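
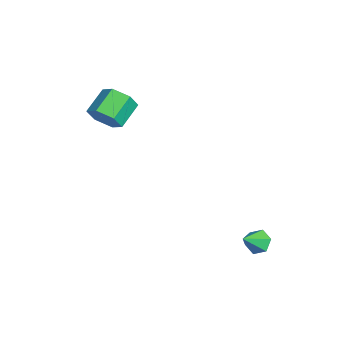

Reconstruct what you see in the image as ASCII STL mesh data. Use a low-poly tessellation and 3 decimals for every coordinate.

solid 
facet normal 0.635 -0.568 -0.524
outer loop
vertex -2.337 -4.281 4.139
vertex -2.601 -3.935 3.444
vertex -1.97 -3.606 3.852
endloop
endfacet
facet normal 0.630 -0.012 0.776
outer loop
vertex -2.337 -4.281 4.139
vertex -1.97 -3.606 3.852
vertex -3.175 -3.532 4.831
endloop
endfacet
facet normal 0.630 -0.012 0.776
outer loop
vertex -3.175 -3.532 4.831
vertex -1.97 -3.606 3.852
vertex -2.808 -2.857 4.544
endloop
endfacet
facet normal -0.634 0.568 0.525
outer loop
vertex -3.175 -3.532 4.831
vertex -2.808 -2.857 4.544
vertex -3.439 -3.185 4.136
endloop
endfacet
facet normal 0.635 -0.567 -0.524
outer loop
vertex -1.97 -3.606 3.852
vertex -2.601 -3.935 3.444
vertex -2.234 -3.26 3.158
endloop
endfacet
facet normal 0.702 0.707 0.085
outer loop
vertex -1.97 -3.606 3.852
vertex -2.234 -3.26 3.158
vertex -2.808 -2.857 4.544
endloop
endfacet
facet normal 0.703 0.706 0.086
outer loop
vertex -2.808 -2.857 4.544
vertex -2.234 -3.26 3.158
vertex -3.072 -2.51 3.849
endloop
endfacet
facet normal -0.634 0.568 0.525
outer loop
vertex -2.808 -2.857 4.544
vertex -3.072 -2.51 3.849
vertex -3.439 -3.185 4.136
endloop
endfacet
facet normal 0.635 -0.567 -0.524
outer loop
vertex -2.234 -3.26 3.158
vertex -2.601 -3.935 3.444
vertex -2.865 -3.588 2.749
endloop
endfacet
facet normal 0.074 0.719 -0.691
outer loop
vertex -2.234 -3.26 3.158
vertex -2.865 -3.588 2.749
vertex -3.072 -2.51 3.849
endloop
endfacet
facet normal 0.072 0.719 -0.691
outer loop
vertex -3.072 -2.51 3.849
vertex -2.865 -3.588 2.749
vertex -3.703 -2.839 3.441
endloop
endfacet
facet normal -0.635 0.568 0.524
outer loop
vertex -3.072 -2.51 3.849
vertex -3.703 -2.839 3.441
vertex -3.439 -3.185 4.136
endloop
endfacet
facet normal 0.634 -0.568 -0.525
outer loop
vertex -2.865 -3.588 2.749
vertex -2.601 -3.935 3.444
vertex -3.232 -4.263 3.036
endloop
endfacet
facet normal -0.630 0.012 -0.776
outer loop
vertex -2.865 -3.588 2.749
vertex -3.232 -4.263 3.036
vertex -3.703 -2.839 3.441
endloop
endfacet
facet normal -0.630 0.012 -0.776
outer loop
vertex -3.703 -2.839 3.441
vertex -3.232 -4.263 3.036
vertex -4.07 -3.514 3.728
endloop
endfacet
facet normal -0.635 0.568 0.524
outer loop
vertex -3.703 -2.839 3.441
vertex -4.07 -3.514 3.728
vertex -3.439 -3.185 4.136
endloop
endfacet
facet normal 0.634 -0.568 -0.525
outer loop
vertex -3.232 -4.263 3.036
vertex -2.601 -3.935 3.444
vertex -2.968 -4.61 3.731
endloop
endfacet
facet normal -0.702 -0.707 -0.086
outer loop
vertex -3.232 -4.263 3.036
vertex -2.968 -4.61 3.731
vertex -4.07 -3.514 3.728
endloop
endfacet
facet normal -0.703 -0.707 -0.085
outer loop
vertex -4.07 -3.514 3.728
vertex -2.968 -4.61 3.731
vertex -3.806 -3.86 4.422
endloop
endfacet
facet normal -0.635 0.567 0.524
outer loop
vertex -4.07 -3.514 3.728
vertex -3.806 -3.86 4.422
vertex -3.439 -3.185 4.136
endloop
endfacet
facet normal 0.635 -0.568 -0.524
outer loop
vertex -2.968 -4.61 3.731
vertex -2.601 -3.935 3.444
vertex -2.337 -4.281 4.139
endloop
endfacet
facet normal -0.073 -0.718 0.692
outer loop
vertex -2.968 -4.61 3.731
vertex -2.337 -4.281 4.139
vertex -3.806 -3.86 4.422
endloop
endfacet
facet normal -0.073 -0.720 0.690
outer loop
vertex -3.806 -3.86 4.422
vertex -2.337 -4.281 4.139
vertex -3.175 -3.532 4.831
endloop
endfacet
facet normal -0.635 0.567 0.524
outer loop
vertex -3.806 -3.86 4.422
vertex -3.175 -3.532 4.831
vertex -3.439 -3.185 4.136
endloop
endfacet
facet normal -0.474 0.642 -0.603
outer loop
vertex 2.103 1.348 -1.802
vertex 1.81 1.583 -1.322
vertex 2.346 1.816 -1.495
endloop
endfacet
facet normal 0.913 -0.280 -0.296
outer loop
vertex 2.103 1.348 -1.802
vertex 2.346 1.816 -1.495
vertex 2.33 0.877 -0.658
endloop
endfacet
facet normal -0.474 0.642 -0.602
outer loop
vertex 2.346 1.816 -1.495
vertex 1.81 1.583 -1.322
vertex 2.053 2.051 -1.014
endloop
endfacet
facet normal 0.871 0.319 0.374
outer loop
vertex 2.346 1.816 -1.495
vertex 2.053 2.051 -1.014
vertex 2.33 0.877 -0.658
endloop
endfacet
facet normal -0.473 0.642 -0.603
outer loop
vertex 2.053 2.051 -1.014
vertex 1.81 1.583 -1.322
vertex 1.516 1.818 -0.841
endloop
endfacet
facet normal 0.161 0.321 0.933
outer loop
vertex 2.053 2.051 -1.014
vertex 1.516 1.818 -0.841
vertex 2.33 0.877 -0.658
endloop
endfacet
facet normal -0.474 0.642 -0.603
outer loop
vertex 1.516 1.818 -0.841
vertex 1.81 1.583 -1.322
vertex 1.273 1.35 -1.148
endloop
endfacet
facet normal -0.503 -0.276 0.819
outer loop
vertex 1.516 1.818 -0.841
vertex 1.273 1.35 -1.148
vertex 2.33 0.877 -0.658
endloop
endfacet
facet normal -0.474 0.642 -0.602
outer loop
vertex 1.273 1.35 -1.148
vertex 1.81 1.583 -1.322
vertex 1.567 1.116 -1.629
endloop
endfacet
facet normal -0.459 -0.876 0.145
outer loop
vertex 1.273 1.35 -1.148
vertex 1.567 1.116 -1.629
vertex 2.33 0.877 -0.658
endloop
endfacet
facet normal -0.473 0.642 -0.603
outer loop
vertex 1.567 1.116 -1.629
vertex 1.81 1.583 -1.322
vertex 2.103 1.348 -1.802
endloop
endfacet
facet normal 0.247 -0.878 -0.410
outer loop
vertex 1.567 1.116 -1.629
vertex 2.103 1.348 -1.802
vertex 2.33 0.877 -0.658
endloop
endfacet

endsolid


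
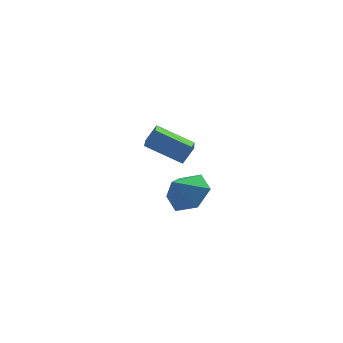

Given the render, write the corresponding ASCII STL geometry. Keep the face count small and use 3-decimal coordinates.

solid 
facet normal 0.598 0.259 -0.759
outer loop
vertex 4.993 2.353 -3.357
vertex 4.189 2.875 -3.812
vertex 4.832 3.377 -3.134
endloop
endfacet
facet normal 0.288 -0.160 0.944
outer loop
vertex 4.993 2.353 -3.357
vertex 4.832 3.377 -3.134
vertex 3.431 2.545 -2.848
endloop
endfacet
facet normal 0.598 0.259 -0.759
outer loop
vertex 4.832 3.377 -3.134
vertex 4.189 2.875 -3.812
vertex 4.029 3.898 -3.589
endloop
endfacet
facet normal -0.138 0.522 0.842
outer loop
vertex 4.832 3.377 -3.134
vertex 4.029 3.898 -3.589
vertex 3.431 2.545 -2.848
endloop
endfacet
facet normal 0.597 0.259 -0.759
outer loop
vertex 4.029 3.898 -3.589
vertex 4.189 2.875 -3.812
vertex 3.386 3.396 -4.266
endloop
endfacet
facet normal -0.775 0.530 0.343
outer loop
vertex 4.029 3.898 -3.589
vertex 3.386 3.396 -4.266
vertex 3.431 2.545 -2.848
endloop
endfacet
facet normal 0.597 0.259 -0.759
outer loop
vertex 3.386 3.396 -4.266
vertex 4.189 2.875 -3.812
vertex 3.547 2.373 -4.489
endloop
endfacet
facet normal -0.988 -0.144 -0.055
outer loop
vertex 3.386 3.396 -4.266
vertex 3.547 2.373 -4.489
vertex 3.431 2.545 -2.848
endloop
endfacet
facet normal 0.598 0.259 -0.759
outer loop
vertex 3.547 2.373 -4.489
vertex 4.189 2.875 -3.812
vertex 4.35 1.851 -4.035
endloop
endfacet
facet normal -0.563 -0.825 0.047
outer loop
vertex 3.547 2.373 -4.489
vertex 4.35 1.851 -4.035
vertex 3.431 2.545 -2.848
endloop
endfacet
facet normal 0.598 0.259 -0.759
outer loop
vertex 4.35 1.851 -4.035
vertex 4.189 2.875 -3.812
vertex 4.993 2.353 -3.357
endloop
endfacet
facet normal 0.075 -0.834 0.546
outer loop
vertex 4.35 1.851 -4.035
vertex 4.993 2.353 -3.357
vertex 3.431 2.545 -2.848
endloop
endfacet
facet normal -0.551 -0.185 -0.814
outer loop
vertex 3.081 -1.146 0.638
vertex 1.727 -0.523 1.413
vertex 3.365 0.046 0.175
endloop
endfacet
facet normal 0.806 -0.371 -0.461
outer loop
vertex 3.833 0.203 0.867
vertex 3.081 -1.146 0.638
vertex 3.365 0.046 0.175
endloop
endfacet
facet normal -0.551 -0.184 -0.814
outer loop
vertex 3.365 0.046 0.175
vertex 1.727 -0.523 1.413
vertex 2.011 0.669 0.951
endloop
endfacet
facet normal 0.217 0.910 -0.353
outer loop
vertex 2.011 0.669 0.951
vertex 3.833 0.203 0.867
vertex 3.365 0.046 0.175
endloop
endfacet
facet normal -0.217 -0.910 0.353
outer loop
vertex 3.081 -1.146 0.638
vertex 2.195 -0.366 2.105
vertex 1.727 -0.523 1.413
endloop
endfacet
facet normal 0.806 -0.371 -0.462
outer loop
vertex 3.549 -0.989 1.329
vertex 3.081 -1.146 0.638
vertex 3.833 0.203 0.867
endloop
endfacet
facet normal -0.216 -0.910 0.353
outer loop
vertex 3.549 -0.989 1.329
vertex 2.195 -0.366 2.105
vertex 3.081 -1.146 0.638
endloop
endfacet
facet normal -0.806 0.371 0.461
outer loop
vertex 1.727 -0.523 1.413
vertex 2.195 -0.366 2.105
vertex 2.011 0.669 0.951
endloop
endfacet
facet normal 0.216 0.910 -0.353
outer loop
vertex 2.479 0.826 1.642
vertex 3.833 0.203 0.867
vertex 2.011 0.669 0.951
endloop
endfacet
facet normal -0.806 0.371 0.461
outer loop
vertex 2.011 0.669 0.951
vertex 2.195 -0.366 2.105
vertex 2.479 0.826 1.642
endloop
endfacet
facet normal 0.551 0.184 0.814
outer loop
vertex 2.479 0.826 1.642
vertex 3.549 -0.989 1.329
vertex 3.833 0.203 0.867
endloop
endfacet
facet normal 0.551 0.185 0.814
outer loop
vertex 2.195 -0.366 2.105
vertex 3.549 -0.989 1.329
vertex 2.479 0.826 1.642
endloop
endfacet

endsolid


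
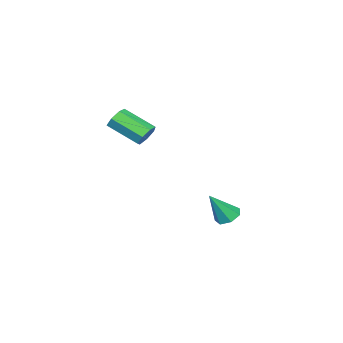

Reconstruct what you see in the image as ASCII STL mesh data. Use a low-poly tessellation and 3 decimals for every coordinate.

solid 
facet normal -0.455 0.321 -0.831
outer loop
vertex -3.234 4.03 -4.791
vertex -3.962 4.146 -4.347
vertex -3.321 4.704 -4.483
endloop
endfacet
facet normal 0.985 0.160 -0.072
outer loop
vertex -3.234 4.03 -4.791
vertex -3.321 4.704 -4.483
vertex -2.978 3.454 -2.553
endloop
endfacet
facet normal -0.455 0.321 -0.831
outer loop
vertex -3.321 4.704 -4.483
vertex -3.962 4.146 -4.347
vertex -3.89 4.958 -4.073
endloop
endfacet
facet normal 0.586 0.724 0.365
outer loop
vertex -3.321 4.704 -4.483
vertex -3.89 4.958 -4.073
vertex -2.978 3.454 -2.553
endloop
endfacet
facet normal -0.456 0.321 -0.830
outer loop
vertex -3.89 4.958 -4.073
vertex -3.962 4.146 -4.347
vertex -4.513 4.601 -3.869
endloop
endfacet
facet normal -0.138 0.662 0.737
outer loop
vertex -3.89 4.958 -4.073
vertex -4.513 4.601 -3.869
vertex -2.978 3.454 -2.553
endloop
endfacet
facet normal -0.455 0.322 -0.830
outer loop
vertex -4.513 4.601 -3.869
vertex -3.962 4.146 -4.347
vertex -4.721 3.902 -4.026
endloop
endfacet
facet normal -0.642 0.019 0.766
outer loop
vertex -4.513 4.601 -3.869
vertex -4.721 3.902 -4.026
vertex -2.978 3.454 -2.553
endloop
endfacet
facet normal -0.455 0.320 -0.831
outer loop
vertex -4.721 3.902 -4.026
vertex -3.962 4.146 -4.347
vertex -4.357 3.386 -4.424
endloop
endfacet
facet normal -0.548 -0.718 0.430
outer loop
vertex -4.721 3.902 -4.026
vertex -4.357 3.386 -4.424
vertex -2.978 3.454 -2.553
endloop
endfacet
facet normal -0.455 0.321 -0.830
outer loop
vertex -4.357 3.386 -4.424
vertex -3.962 4.146 -4.347
vertex -3.695 3.443 -4.765
endloop
endfacet
facet normal 0.076 -0.997 -0.020
outer loop
vertex -4.357 3.386 -4.424
vertex -3.695 3.443 -4.765
vertex -2.978 3.454 -2.553
endloop
endfacet
facet normal -0.455 0.321 -0.830
outer loop
vertex -3.695 3.443 -4.765
vertex -3.962 4.146 -4.347
vertex -3.234 4.03 -4.791
endloop
endfacet
facet normal 0.758 -0.606 -0.243
outer loop
vertex -3.695 3.443 -4.765
vertex -3.234 4.03 -4.791
vertex -2.978 3.454 -2.553
endloop
endfacet
facet normal -0.085 0.859 -0.504
outer loop
vertex 1.333 1.672 3.059
vertex 0.578 1.486 2.869
vertex 0.848 1.887 3.507
endloop
endfacet
facet normal 0.711 0.407 0.574
outer loop
vertex 1.333 1.672 3.059
vertex 0.848 1.887 3.507
vertex 1.517 -0.201 4.16
endloop
endfacet
facet normal 0.711 0.407 0.573
outer loop
vertex 1.517 -0.201 4.16
vertex 0.848 1.887 3.507
vertex 1.032 0.015 4.608
endloop
endfacet
facet normal 0.084 -0.859 0.505
outer loop
vertex 1.517 -0.201 4.16
vertex 1.032 0.015 4.608
vertex 0.762 -0.386 3.971
endloop
endfacet
facet normal -0.084 0.859 -0.505
outer loop
vertex 0.848 1.887 3.507
vertex 0.578 1.486 2.869
vertex 0.16 1.801 3.475
endloop
endfacet
facet normal -0.102 0.497 0.862
outer loop
vertex 0.848 1.887 3.507
vertex 0.16 1.801 3.475
vertex 1.032 0.015 4.608
endloop
endfacet
facet normal -0.102 0.497 0.862
outer loop
vertex 1.032 0.015 4.608
vertex 0.16 1.801 3.475
vertex 0.344 -0.071 4.576
endloop
endfacet
facet normal 0.084 -0.859 0.505
outer loop
vertex 1.032 0.015 4.608
vertex 0.344 -0.071 4.576
vertex 0.762 -0.386 3.971
endloop
endfacet
facet normal -0.084 0.859 -0.505
outer loop
vertex 0.16 1.801 3.475
vertex 0.578 1.486 2.869
vertex -0.213 1.478 2.987
endloop
endfacet
facet normal -0.839 0.212 0.501
outer loop
vertex 0.16 1.801 3.475
vertex -0.213 1.478 2.987
vertex 0.344 -0.071 4.576
endloop
endfacet
facet normal -0.839 0.212 0.501
outer loop
vertex 0.344 -0.071 4.576
vertex -0.213 1.478 2.987
vertex -0.029 -0.395 4.088
endloop
endfacet
facet normal 0.085 -0.859 0.505
outer loop
vertex 0.344 -0.071 4.576
vertex -0.029 -0.395 4.088
vertex 0.762 -0.386 3.971
endloop
endfacet
facet normal -0.084 0.859 -0.505
outer loop
vertex -0.213 1.478 2.987
vertex 0.578 1.486 2.869
vertex 0.009 1.161 2.411
endloop
endfacet
facet normal -0.944 -0.232 -0.236
outer loop
vertex -0.213 1.478 2.987
vertex 0.009 1.161 2.411
vertex -0.029 -0.395 4.088
endloop
endfacet
facet normal -0.944 -0.232 -0.236
outer loop
vertex -0.029 -0.395 4.088
vertex 0.009 1.161 2.411
vertex 0.193 -0.712 3.512
endloop
endfacet
facet normal 0.085 -0.859 0.505
outer loop
vertex -0.029 -0.395 4.088
vertex 0.193 -0.712 3.512
vertex 0.762 -0.386 3.971
endloop
endfacet
facet normal -0.084 0.859 -0.505
outer loop
vertex 0.009 1.161 2.411
vertex 0.578 1.486 2.869
vertex 0.66 1.089 2.18
endloop
endfacet
facet normal -0.338 -0.501 -0.796
outer loop
vertex 0.009 1.161 2.411
vertex 0.66 1.089 2.18
vertex 0.193 -0.712 3.512
endloop
endfacet
facet normal -0.338 -0.501 -0.796
outer loop
vertex 0.193 -0.712 3.512
vertex 0.66 1.089 2.18
vertex 0.844 -0.784 3.281
endloop
endfacet
facet normal 0.084 -0.859 0.505
outer loop
vertex 0.193 -0.712 3.512
vertex 0.844 -0.784 3.281
vertex 0.762 -0.386 3.971
endloop
endfacet
facet normal -0.084 0.859 -0.505
outer loop
vertex 0.66 1.089 2.18
vertex 0.578 1.486 2.869
vertex 1.249 1.316 2.468
endloop
endfacet
facet normal 0.522 -0.394 -0.757
outer loop
vertex 0.66 1.089 2.18
vertex 1.249 1.316 2.468
vertex 0.844 -0.784 3.281
endloop
endfacet
facet normal 0.523 -0.394 -0.756
outer loop
vertex 0.844 -0.784 3.281
vertex 1.249 1.316 2.468
vertex 1.433 -0.556 3.57
endloop
endfacet
facet normal 0.084 -0.859 0.505
outer loop
vertex 0.844 -0.784 3.281
vertex 1.433 -0.556 3.57
vertex 0.762 -0.386 3.971
endloop
endfacet
facet normal -0.084 0.859 -0.505
outer loop
vertex 1.249 1.316 2.468
vertex 0.578 1.486 2.869
vertex 1.333 1.672 3.059
endloop
endfacet
facet normal 0.989 0.011 -0.147
outer loop
vertex 1.249 1.316 2.468
vertex 1.333 1.672 3.059
vertex 1.433 -0.556 3.57
endloop
endfacet
facet normal 0.989 0.011 -0.147
outer loop
vertex 1.433 -0.556 3.57
vertex 1.333 1.672 3.059
vertex 1.517 -0.201 4.16
endloop
endfacet
facet normal 0.084 -0.859 0.505
outer loop
vertex 1.433 -0.556 3.57
vertex 1.517 -0.201 4.16
vertex 0.762 -0.386 3.971
endloop
endfacet

endsolid


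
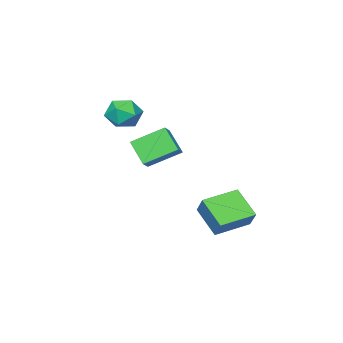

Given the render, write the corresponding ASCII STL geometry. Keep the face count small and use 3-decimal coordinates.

solid 
facet normal -0.760 -0.372 -0.533
outer loop
vertex -1.538 0.723 2.698
vertex -1.308 1.942 1.521
vertex -0.228 -0.503 1.686
endloop
endfacet
facet normal -0.135 -0.713 0.688
outer loop
vertex 0.388 -0.202 2.119
vertex -1.538 0.723 2.698
vertex -0.228 -0.503 1.686
endloop
endfacet
facet normal -0.760 -0.372 -0.534
outer loop
vertex -0.228 -0.503 1.686
vertex -1.308 1.942 1.521
vertex 0.003 0.716 0.509
endloop
endfacet
facet normal 0.636 -0.595 -0.491
outer loop
vertex 0.003 0.716 0.509
vertex 0.388 -0.202 2.119
vertex -0.228 -0.503 1.686
endloop
endfacet
facet normal -0.636 0.595 0.492
outer loop
vertex -1.538 0.723 2.698
vertex -0.692 2.243 1.954
vertex -1.308 1.942 1.521
endloop
endfacet
facet normal -0.136 -0.713 0.688
outer loop
vertex -0.923 1.024 3.131
vertex -1.538 0.723 2.698
vertex 0.388 -0.202 2.119
endloop
endfacet
facet normal -0.637 0.595 0.491
outer loop
vertex -0.923 1.024 3.131
vertex -0.692 2.243 1.954
vertex -1.538 0.723 2.698
endloop
endfacet
facet normal 0.135 0.713 -0.688
outer loop
vertex -1.308 1.942 1.521
vertex -0.692 2.243 1.954
vertex 0.003 0.716 0.509
endloop
endfacet
facet normal 0.637 -0.594 -0.491
outer loop
vertex 0.618 1.017 0.942
vertex 0.388 -0.202 2.119
vertex 0.003 0.716 0.509
endloop
endfacet
facet normal 0.136 0.713 -0.688
outer loop
vertex 0.003 0.716 0.509
vertex -0.692 2.243 1.954
vertex 0.618 1.017 0.942
endloop
endfacet
facet normal 0.760 0.372 0.534
outer loop
vertex 0.618 1.017 0.942
vertex -0.923 1.024 3.131
vertex 0.388 -0.202 2.119
endloop
endfacet
facet normal 0.760 0.371 0.534
outer loop
vertex -0.692 2.243 1.954
vertex -0.923 1.024 3.131
vertex 0.618 1.017 0.942
endloop
endfacet
facet normal -0.946 0.275 0.174
outer loop
vertex -4.865 2.044 -2.819
vertex -4.417 2.898 -1.736
vertex -4.656 3.593 -4.129
endloop
endfacet
facet normal -0.309 -0.589 -0.746
outer loop
vertex -2.623 3.002 -4.504
vertex -4.865 2.044 -2.819
vertex -4.656 3.593 -4.129
endloop
endfacet
facet normal -0.946 0.275 0.174
outer loop
vertex -4.656 3.593 -4.129
vertex -4.417 2.898 -1.736
vertex -4.208 4.448 -3.047
endloop
endfacet
facet normal 0.102 0.759 -0.642
outer loop
vertex -4.208 4.448 -3.047
vertex -2.623 3.002 -4.504
vertex -4.656 3.593 -4.129
endloop
endfacet
facet normal -0.103 -0.760 0.642
outer loop
vertex -4.865 2.044 -2.819
vertex -2.384 2.307 -2.111
vertex -4.417 2.898 -1.736
endloop
endfacet
facet normal -0.309 -0.590 -0.746
outer loop
vertex -2.832 1.452 -3.193
vertex -4.865 2.044 -2.819
vertex -2.623 3.002 -4.504
endloop
endfacet
facet normal -0.103 -0.759 0.643
outer loop
vertex -2.832 1.452 -3.193
vertex -2.384 2.307 -2.111
vertex -4.865 2.044 -2.819
endloop
endfacet
facet normal 0.309 0.590 0.746
outer loop
vertex -4.417 2.898 -1.736
vertex -2.384 2.307 -2.111
vertex -4.208 4.448 -3.047
endloop
endfacet
facet normal 0.103 0.760 -0.642
outer loop
vertex -2.175 3.856 -3.421
vertex -2.623 3.002 -4.504
vertex -4.208 4.448 -3.047
endloop
endfacet
facet normal 0.309 0.590 0.746
outer loop
vertex -4.208 4.448 -3.047
vertex -2.384 2.307 -2.111
vertex -2.175 3.856 -3.421
endloop
endfacet
facet normal 0.946 -0.275 -0.174
outer loop
vertex -2.175 3.856 -3.421
vertex -2.832 1.452 -3.193
vertex -2.623 3.002 -4.504
endloop
endfacet
facet normal 0.946 -0.275 -0.174
outer loop
vertex -2.384 2.307 -2.111
vertex -2.832 1.452 -3.193
vertex -2.175 3.856 -3.421
endloop
endfacet
facet normal -0.396 0.890 -0.227
outer loop
vertex -1.219 -1.553 2.514
vertex -1.88 -1.619 3.409
vertex -0.873 -1.149 3.493
endloop
endfacet
facet normal 0.281 0.848 -0.449
outer loop
vertex -1.219 -1.553 2.514
vertex -0.873 -1.149 3.493
vertex -0.169 -1.724 2.848
endloop
endfacet
facet normal 0.333 0.295 -0.896
outer loop
vertex -1.219 -1.553 2.514
vertex -0.169 -1.724 2.848
vertex -0.741 -2.549 2.364
endloop
endfacet
facet normal -0.312 -0.007 -0.950
outer loop
vertex -1.219 -1.553 2.514
vertex -0.741 -2.549 2.364
vertex -1.799 -2.485 2.711
endloop
endfacet
facet normal -0.763 0.361 -0.537
outer loop
vertex -1.219 -1.553 2.514
vertex -1.799 -2.485 2.711
vertex -1.88 -1.619 3.409
endloop
endfacet
facet normal 0.691 0.713 0.118
outer loop
vertex -0.169 -1.724 2.848
vertex -0.873 -1.149 3.493
vertex -0.181 -1.895 3.949
endloop
endfacet
facet normal -0.404 0.780 0.478
outer loop
vertex -0.873 -1.149 3.493
vertex -1.88 -1.619 3.409
vertex -1.239 -1.831 4.296
endloop
endfacet
facet normal -0.997 -0.075 -0.023
outer loop
vertex -1.88 -1.619 3.409
vertex -1.799 -2.485 2.711
vertex -1.811 -2.656 3.812
endloop
endfacet
facet normal -0.267 -0.671 -0.692
outer loop
vertex -1.799 -2.485 2.711
vertex -0.741 -2.549 2.364
vertex -1.107 -3.231 3.167
endloop
endfacet
facet normal 0.775 -0.183 -0.604
outer loop
vertex -0.741 -2.549 2.364
vertex -0.169 -1.724 2.848
vertex -0.1 -2.761 3.251
endloop
endfacet
facet normal 0.312 0.007 0.950
outer loop
vertex -0.761 -2.827 4.146
vertex -0.181 -1.895 3.949
vertex -1.239 -1.831 4.296
endloop
endfacet
facet normal -0.333 -0.295 0.896
outer loop
vertex -0.761 -2.827 4.146
vertex -1.239 -1.831 4.296
vertex -1.811 -2.656 3.812
endloop
endfacet
facet normal -0.281 -0.848 0.449
outer loop
vertex -0.761 -2.827 4.146
vertex -1.811 -2.656 3.812
vertex -1.107 -3.231 3.167
endloop
endfacet
facet normal 0.396 -0.890 0.227
outer loop
vertex -0.761 -2.827 4.146
vertex -1.107 -3.231 3.167
vertex -0.1 -2.761 3.251
endloop
endfacet
facet normal 0.763 -0.361 0.537
outer loop
vertex -0.761 -2.827 4.146
vertex -0.1 -2.761 3.251
vertex -0.181 -1.895 3.949
endloop
endfacet
facet normal 0.267 0.671 0.692
outer loop
vertex -1.239 -1.831 4.296
vertex -0.181 -1.895 3.949
vertex -0.873 -1.149 3.493
endloop
endfacet
facet normal -0.775 0.183 0.604
outer loop
vertex -1.811 -2.656 3.812
vertex -1.239 -1.831 4.296
vertex -1.88 -1.619 3.409
endloop
endfacet
facet normal -0.691 -0.713 -0.118
outer loop
vertex -1.107 -3.231 3.167
vertex -1.811 -2.656 3.812
vertex -1.799 -2.485 2.711
endloop
endfacet
facet normal 0.404 -0.780 -0.478
outer loop
vertex -0.1 -2.761 3.251
vertex -1.107 -3.231 3.167
vertex -0.741 -2.549 2.364
endloop
endfacet
facet normal 0.997 0.075 0.023
outer loop
vertex -0.181 -1.895 3.949
vertex -0.1 -2.761 3.251
vertex -0.169 -1.724 2.848
endloop
endfacet

endsolid


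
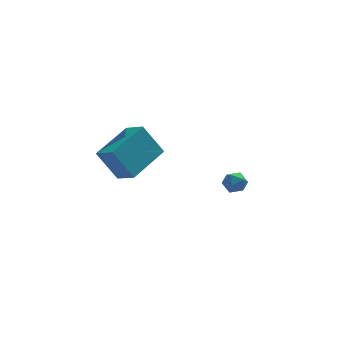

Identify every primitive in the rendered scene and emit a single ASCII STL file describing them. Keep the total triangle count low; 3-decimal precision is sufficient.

solid 
facet normal -0.842 0.535 -0.072
outer loop
vertex 2.191 1.714 -2.718
vertex 1.914 1.34 -2.261
vertex 2.241 1.877 -2.089
endloop
endfacet
facet normal -0.270 0.937 -0.221
outer loop
vertex 2.191 1.714 -2.718
vertex 2.241 1.877 -2.089
vertex 2.758 1.933 -2.482
endloop
endfacet
facet normal 0.075 0.635 -0.769
outer loop
vertex 2.191 1.714 -2.718
vertex 2.758 1.933 -2.482
vertex 2.75 1.431 -2.897
endloop
endfacet
facet normal -0.284 0.045 -0.958
outer loop
vertex 2.191 1.714 -2.718
vertex 2.75 1.431 -2.897
vertex 2.229 1.064 -2.76
endloop
endfacet
facet normal -0.849 -0.016 -0.528
outer loop
vertex 2.191 1.714 -2.718
vertex 2.229 1.064 -2.76
vertex 1.914 1.34 -2.261
endloop
endfacet
facet normal 0.162 0.925 0.344
outer loop
vertex 2.758 1.933 -2.482
vertex 2.241 1.877 -2.089
vertex 2.831 1.696 -1.88
endloop
endfacet
facet normal -0.761 0.275 0.588
outer loop
vertex 2.241 1.877 -2.089
vertex 1.914 1.34 -2.261
vertex 2.31 1.329 -1.743
endloop
endfacet
facet normal -0.774 -0.615 -0.148
outer loop
vertex 1.914 1.34 -2.261
vertex 2.229 1.064 -2.76
vertex 2.302 0.827 -2.158
endloop
endfacet
facet normal 0.141 -0.516 -0.845
outer loop
vertex 2.229 1.064 -2.76
vertex 2.75 1.431 -2.897
vertex 2.819 0.883 -2.551
endloop
endfacet
facet normal 0.720 0.436 -0.541
outer loop
vertex 2.75 1.431 -2.897
vertex 2.758 1.933 -2.482
vertex 3.146 1.42 -2.379
endloop
endfacet
facet normal 0.284 -0.045 0.958
outer loop
vertex 2.869 1.046 -1.922
vertex 2.831 1.696 -1.88
vertex 2.31 1.329 -1.743
endloop
endfacet
facet normal -0.075 -0.635 0.769
outer loop
vertex 2.869 1.046 -1.922
vertex 2.31 1.329 -1.743
vertex 2.302 0.827 -2.158
endloop
endfacet
facet normal 0.270 -0.937 0.221
outer loop
vertex 2.869 1.046 -1.922
vertex 2.302 0.827 -2.158
vertex 2.819 0.883 -2.551
endloop
endfacet
facet normal 0.842 -0.535 0.072
outer loop
vertex 2.869 1.046 -1.922
vertex 2.819 0.883 -2.551
vertex 3.146 1.42 -2.379
endloop
endfacet
facet normal 0.849 0.016 0.528
outer loop
vertex 2.869 1.046 -1.922
vertex 3.146 1.42 -2.379
vertex 2.831 1.696 -1.88
endloop
endfacet
facet normal -0.141 0.516 0.845
outer loop
vertex 2.31 1.329 -1.743
vertex 2.831 1.696 -1.88
vertex 2.241 1.877 -2.089
endloop
endfacet
facet normal -0.720 -0.436 0.541
outer loop
vertex 2.302 0.827 -2.158
vertex 2.31 1.329 -1.743
vertex 1.914 1.34 -2.261
endloop
endfacet
facet normal -0.162 -0.925 -0.344
outer loop
vertex 2.819 0.883 -2.551
vertex 2.302 0.827 -2.158
vertex 2.229 1.064 -2.76
endloop
endfacet
facet normal 0.761 -0.275 -0.588
outer loop
vertex 3.146 1.42 -2.379
vertex 2.819 0.883 -2.551
vertex 2.75 1.431 -2.897
endloop
endfacet
facet normal 0.774 0.615 0.148
outer loop
vertex 2.831 1.696 -1.88
vertex 3.146 1.42 -2.379
vertex 2.758 1.933 -2.482
endloop
endfacet
facet normal -0.502 0.184 0.845
outer loop
vertex -3.586 -3.124 3.144
vertex -2.097 -1.698 3.718
vertex -4.182 -2.286 2.607
endloop
endfacet
facet normal -0.696 -0.666 -0.268
outer loop
vertex -3.323 -2.602 1.162
vertex -3.586 -3.124 3.144
vertex -4.182 -2.286 2.607
endloop
endfacet
facet normal -0.502 0.184 0.845
outer loop
vertex -4.182 -2.286 2.607
vertex -2.097 -1.698 3.718
vertex -2.693 -0.86 3.181
endloop
endfacet
facet normal -0.513 0.722 -0.463
outer loop
vertex -2.693 -0.86 3.181
vertex -3.323 -2.602 1.162
vertex -4.182 -2.286 2.607
endloop
endfacet
facet normal 0.513 -0.722 0.463
outer loop
vertex -3.586 -3.124 3.144
vertex -1.238 -2.014 2.273
vertex -2.097 -1.698 3.718
endloop
endfacet
facet normal -0.696 -0.666 -0.268
outer loop
vertex -2.727 -3.44 1.699
vertex -3.586 -3.124 3.144
vertex -3.323 -2.602 1.162
endloop
endfacet
facet normal 0.513 -0.722 0.463
outer loop
vertex -2.727 -3.44 1.699
vertex -1.238 -2.014 2.273
vertex -3.586 -3.124 3.144
endloop
endfacet
facet normal 0.696 0.666 0.268
outer loop
vertex -2.097 -1.698 3.718
vertex -1.238 -2.014 2.273
vertex -2.693 -0.86 3.181
endloop
endfacet
facet normal -0.513 0.722 -0.463
outer loop
vertex -1.834 -1.176 1.736
vertex -3.323 -2.602 1.162
vertex -2.693 -0.86 3.181
endloop
endfacet
facet normal 0.696 0.666 0.268
outer loop
vertex -2.693 -0.86 3.181
vertex -1.238 -2.014 2.273
vertex -1.834 -1.176 1.736
endloop
endfacet
facet normal 0.502 -0.184 -0.845
outer loop
vertex -1.834 -1.176 1.736
vertex -2.727 -3.44 1.699
vertex -3.323 -2.602 1.162
endloop
endfacet
facet normal 0.502 -0.184 -0.845
outer loop
vertex -1.238 -2.014 2.273
vertex -2.727 -3.44 1.699
vertex -1.834 -1.176 1.736
endloop
endfacet

endsolid


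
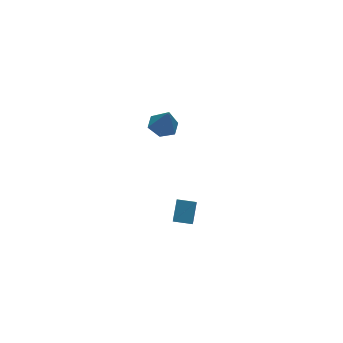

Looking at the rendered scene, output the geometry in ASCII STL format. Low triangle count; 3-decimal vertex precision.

solid 
facet normal -0.083 0.285 -0.955
outer loop
vertex -0.235 3.791 2.689
vertex -0.923 3.889 2.778
vertex -0.476 4.415 2.896
endloop
endfacet
facet normal 0.879 0.195 0.435
outer loop
vertex -0.235 3.791 2.689
vertex -0.476 4.415 2.896
vertex -0.817 3.531 3.982
endloop
endfacet
facet normal -0.083 0.285 -0.955
outer loop
vertex -0.476 4.415 2.896
vertex -0.923 3.889 2.778
vertex -1.164 4.513 2.985
endloop
endfacet
facet normal 0.189 0.732 0.655
outer loop
vertex -0.476 4.415 2.896
vertex -1.164 4.513 2.985
vertex -0.817 3.531 3.982
endloop
endfacet
facet normal -0.085 0.284 -0.955
outer loop
vertex -1.164 4.513 2.985
vertex -0.923 3.889 2.778
vertex -1.61 3.987 2.868
endloop
endfacet
facet normal -0.654 0.413 0.634
outer loop
vertex -1.164 4.513 2.985
vertex -1.61 3.987 2.868
vertex -0.817 3.531 3.982
endloop
endfacet
facet normal -0.085 0.284 -0.955
outer loop
vertex -1.61 3.987 2.868
vertex -0.923 3.889 2.778
vertex -1.369 3.363 2.661
endloop
endfacet
facet normal -0.806 -0.442 0.393
outer loop
vertex -1.61 3.987 2.868
vertex -1.369 3.363 2.661
vertex -0.817 3.531 3.982
endloop
endfacet
facet normal -0.083 0.283 -0.955
outer loop
vertex -1.369 3.363 2.661
vertex -0.923 3.889 2.778
vertex -0.682 3.265 2.572
endloop
endfacet
facet normal -0.117 -0.978 0.173
outer loop
vertex -1.369 3.363 2.661
vertex -0.682 3.265 2.572
vertex -0.817 3.531 3.982
endloop
endfacet
facet normal -0.083 0.283 -0.955
outer loop
vertex -0.682 3.265 2.572
vertex -0.923 3.889 2.778
vertex -0.235 3.791 2.689
endloop
endfacet
facet normal 0.726 -0.660 0.194
outer loop
vertex -0.682 3.265 2.572
vertex -0.235 3.791 2.689
vertex -0.817 3.531 3.982
endloop
endfacet
facet normal -0.797 0.599 0.081
outer loop
vertex -1.377 2.201 -2.514
vertex -0.819 2.846 -1.788
vertex -1.066 2.708 -3.203
endloop
endfacet
facet normal -0.498 -0.576 -0.648
outer loop
vertex -0.381 2.194 -3.272
vertex -1.377 2.201 -2.514
vertex -1.066 2.708 -3.203
endloop
endfacet
facet normal -0.797 0.599 0.081
outer loop
vertex -1.066 2.708 -3.203
vertex -0.819 2.846 -1.788
vertex -0.508 3.353 -2.477
endloop
endfacet
facet normal 0.342 0.557 -0.757
outer loop
vertex -0.508 3.353 -2.477
vertex -0.381 2.194 -3.272
vertex -1.066 2.708 -3.203
endloop
endfacet
facet normal -0.342 -0.557 0.757
outer loop
vertex -1.377 2.201 -2.514
vertex -0.134 2.332 -1.857
vertex -0.819 2.846 -1.788
endloop
endfacet
facet normal -0.498 -0.576 -0.648
outer loop
vertex -0.692 1.687 -2.583
vertex -1.377 2.201 -2.514
vertex -0.381 2.194 -3.272
endloop
endfacet
facet normal -0.342 -0.557 0.757
outer loop
vertex -0.692 1.687 -2.583
vertex -0.134 2.332 -1.857
vertex -1.377 2.201 -2.514
endloop
endfacet
facet normal 0.498 0.576 0.648
outer loop
vertex -0.819 2.846 -1.788
vertex -0.134 2.332 -1.857
vertex -0.508 3.353 -2.477
endloop
endfacet
facet normal 0.342 0.557 -0.757
outer loop
vertex 0.177 2.839 -2.546
vertex -0.381 2.194 -3.272
vertex -0.508 3.353 -2.477
endloop
endfacet
facet normal 0.498 0.576 0.648
outer loop
vertex -0.508 3.353 -2.477
vertex -0.134 2.332 -1.857
vertex 0.177 2.839 -2.546
endloop
endfacet
facet normal 0.797 -0.599 -0.081
outer loop
vertex 0.177 2.839 -2.546
vertex -0.692 1.687 -2.583
vertex -0.381 2.194 -3.272
endloop
endfacet
facet normal 0.797 -0.599 -0.081
outer loop
vertex -0.134 2.332 -1.857
vertex -0.692 1.687 -2.583
vertex 0.177 2.839 -2.546
endloop
endfacet

endsolid


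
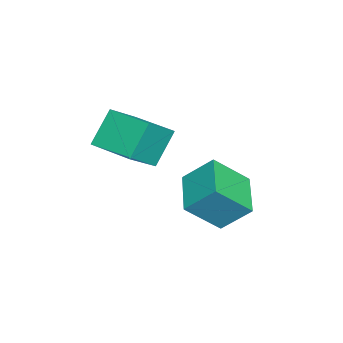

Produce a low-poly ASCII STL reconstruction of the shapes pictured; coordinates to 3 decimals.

solid 
facet normal -0.511 0.271 0.816
outer loop
vertex -2.656 -4.282 0.713
vertex -1.739 -2.482 0.69
vertex -3.926 -3.647 -0.293
endloop
endfacet
facet normal -0.454 -0.891 0.011
outer loop
vertex -3.001 -4.138 -1.77
vertex -2.656 -4.282 0.713
vertex -3.926 -3.647 -0.293
endloop
endfacet
facet normal -0.511 0.272 0.815
outer loop
vertex -3.926 -3.647 -0.293
vertex -1.739 -2.482 0.69
vertex -3.008 -1.848 -0.317
endloop
endfacet
facet normal -0.730 0.365 -0.578
outer loop
vertex -3.008 -1.848 -0.317
vertex -3.001 -4.138 -1.77
vertex -3.926 -3.647 -0.293
endloop
endfacet
facet normal 0.730 -0.364 0.578
outer loop
vertex -2.656 -4.282 0.713
vertex -0.814 -2.973 -0.787
vertex -1.739 -2.482 0.69
endloop
endfacet
facet normal -0.454 -0.891 0.011
outer loop
vertex -1.732 -4.772 -0.763
vertex -2.656 -4.282 0.713
vertex -3.001 -4.138 -1.77
endloop
endfacet
facet normal 0.730 -0.365 0.578
outer loop
vertex -1.732 -4.772 -0.763
vertex -0.814 -2.973 -0.787
vertex -2.656 -4.282 0.713
endloop
endfacet
facet normal 0.454 0.891 -0.012
outer loop
vertex -1.739 -2.482 0.69
vertex -0.814 -2.973 -0.787
vertex -3.008 -1.848 -0.317
endloop
endfacet
facet normal -0.730 0.365 -0.578
outer loop
vertex -2.084 -2.338 -1.793
vertex -3.001 -4.138 -1.77
vertex -3.008 -1.848 -0.317
endloop
endfacet
facet normal 0.454 0.891 -0.011
outer loop
vertex -3.008 -1.848 -0.317
vertex -0.814 -2.973 -0.787
vertex -2.084 -2.338 -1.793
endloop
endfacet
facet normal 0.512 -0.271 -0.815
outer loop
vertex -2.084 -2.338 -1.793
vertex -1.732 -4.772 -0.763
vertex -3.001 -4.138 -1.77
endloop
endfacet
facet normal 0.511 -0.271 -0.816
outer loop
vertex -0.814 -2.973 -0.787
vertex -1.732 -4.772 -0.763
vertex -2.084 -2.338 -1.793
endloop
endfacet
facet normal -0.924 -0.273 0.267
outer loop
vertex -2.634 -1.449 -2.585
vertex -2.657 -0.248 -1.438
vertex -3.378 -0.211 -3.895
endloop
endfacet
facet normal 0.014 -0.723 -0.691
outer loop
vertex -1.483 0.348 -4.442
vertex -2.634 -1.449 -2.585
vertex -3.378 -0.211 -3.895
endloop
endfacet
facet normal -0.924 -0.273 0.267
outer loop
vertex -3.378 -0.211 -3.895
vertex -2.657 -0.248 -1.438
vertex -3.401 0.989 -2.749
endloop
endfacet
facet normal -0.381 0.635 -0.672
outer loop
vertex -3.401 0.989 -2.749
vertex -1.483 0.348 -4.442
vertex -3.378 -0.211 -3.895
endloop
endfacet
facet normal 0.381 -0.635 0.672
outer loop
vertex -2.634 -1.449 -2.585
vertex -0.762 0.311 -1.985
vertex -2.657 -0.248 -1.438
endloop
endfacet
facet normal 0.015 -0.723 -0.691
outer loop
vertex -0.739 -0.889 -3.131
vertex -2.634 -1.449 -2.585
vertex -1.483 0.348 -4.442
endloop
endfacet
facet normal 0.381 -0.635 0.672
outer loop
vertex -0.739 -0.889 -3.131
vertex -0.762 0.311 -1.985
vertex -2.634 -1.449 -2.585
endloop
endfacet
facet normal -0.014 0.723 0.690
outer loop
vertex -2.657 -0.248 -1.438
vertex -0.762 0.311 -1.985
vertex -3.401 0.989 -2.749
endloop
endfacet
facet normal -0.381 0.635 -0.672
outer loop
vertex -1.506 1.549 -3.295
vertex -1.483 0.348 -4.442
vertex -3.401 0.989 -2.749
endloop
endfacet
facet normal -0.014 0.723 0.691
outer loop
vertex -3.401 0.989 -2.749
vertex -0.762 0.311 -1.985
vertex -1.506 1.549 -3.295
endloop
endfacet
facet normal 0.924 0.273 -0.267
outer loop
vertex -1.506 1.549 -3.295
vertex -0.739 -0.889 -3.131
vertex -1.483 0.348 -4.442
endloop
endfacet
facet normal 0.924 0.273 -0.267
outer loop
vertex -0.762 0.311 -1.985
vertex -0.739 -0.889 -3.131
vertex -1.506 1.549 -3.295
endloop
endfacet

endsolid


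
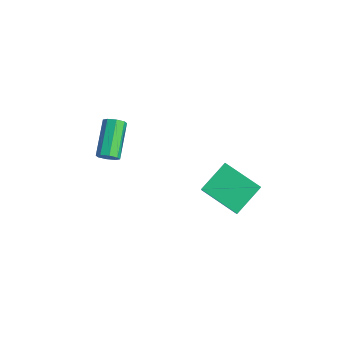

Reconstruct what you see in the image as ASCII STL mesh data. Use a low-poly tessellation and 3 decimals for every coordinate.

solid 
facet normal -0.845 -0.367 0.388
outer loop
vertex 3.366 1.326 -3.277
vertex 3.149 2.716 -2.433
vertex 2.616 1.882 -4.386
endloop
endfacet
facet normal 0.132 -0.847 -0.514
outer loop
vertex 4.231 2.584 -5.127
vertex 3.366 1.326 -3.277
vertex 2.616 1.882 -4.386
endloop
endfacet
facet normal -0.846 -0.367 0.388
outer loop
vertex 2.616 1.882 -4.386
vertex 3.149 2.716 -2.433
vertex 2.399 3.272 -3.543
endloop
endfacet
facet normal -0.518 0.383 -0.765
outer loop
vertex 2.399 3.272 -3.543
vertex 4.231 2.584 -5.127
vertex 2.616 1.882 -4.386
endloop
endfacet
facet normal 0.518 -0.384 0.765
outer loop
vertex 3.366 1.326 -3.277
vertex 4.764 3.418 -3.174
vertex 3.149 2.716 -2.433
endloop
endfacet
facet normal 0.133 -0.847 -0.514
outer loop
vertex 4.981 2.028 -4.017
vertex 3.366 1.326 -3.277
vertex 4.231 2.584 -5.127
endloop
endfacet
facet normal 0.517 -0.383 0.765
outer loop
vertex 4.981 2.028 -4.017
vertex 4.764 3.418 -3.174
vertex 3.366 1.326 -3.277
endloop
endfacet
facet normal -0.133 0.847 0.514
outer loop
vertex 3.149 2.716 -2.433
vertex 4.764 3.418 -3.174
vertex 2.399 3.272 -3.543
endloop
endfacet
facet normal -0.517 0.384 -0.765
outer loop
vertex 4.014 3.974 -4.283
vertex 4.231 2.584 -5.127
vertex 2.399 3.272 -3.543
endloop
endfacet
facet normal -0.133 0.847 0.514
outer loop
vertex 2.399 3.272 -3.543
vertex 4.764 3.418 -3.174
vertex 4.014 3.974 -4.283
endloop
endfacet
facet normal 0.846 0.367 -0.387
outer loop
vertex 4.014 3.974 -4.283
vertex 4.981 2.028 -4.017
vertex 4.231 2.584 -5.127
endloop
endfacet
facet normal 0.846 0.367 -0.388
outer loop
vertex 4.764 3.418 -3.174
vertex 4.981 2.028 -4.017
vertex 4.014 3.974 -4.283
endloop
endfacet
facet normal 0.603 -0.603 -0.522
outer loop
vertex -0.368 -0.81 -2.867
vertex -0.649 -0.711 -3.306
vertex -0.227 -0.49 -3.074
endloop
endfacet
facet normal 0.718 0.126 0.684
outer loop
vertex -0.368 -0.81 -2.867
vertex -0.227 -0.49 -3.074
vertex -1.49 0.313 -1.896
endloop
endfacet
facet normal 0.718 0.125 0.685
outer loop
vertex -1.49 0.313 -1.896
vertex -0.227 -0.49 -3.074
vertex -1.349 0.632 -2.102
endloop
endfacet
facet normal -0.603 0.603 0.522
outer loop
vertex -1.49 0.313 -1.896
vertex -1.349 0.632 -2.102
vertex -1.771 0.411 -2.334
endloop
endfacet
facet normal 0.603 -0.603 -0.522
outer loop
vertex -0.227 -0.49 -3.074
vertex -0.649 -0.711 -3.306
vertex -0.333 -0.3 -3.416
endloop
endfacet
facet normal 0.754 0.645 0.125
outer loop
vertex -0.227 -0.49 -3.074
vertex -0.333 -0.3 -3.416
vertex -1.349 0.632 -2.102
endloop
endfacet
facet normal 0.753 0.646 0.125
outer loop
vertex -1.349 0.632 -2.102
vertex -0.333 -0.3 -3.416
vertex -1.455 0.822 -2.445
endloop
endfacet
facet normal -0.603 0.604 0.521
outer loop
vertex -1.349 0.632 -2.102
vertex -1.455 0.822 -2.445
vertex -1.771 0.411 -2.334
endloop
endfacet
facet normal 0.602 -0.603 -0.524
outer loop
vertex -0.333 -0.3 -3.416
vertex -0.649 -0.711 -3.306
vertex -0.625 -0.351 -3.693
endloop
endfacet
facet normal 0.346 0.787 -0.510
outer loop
vertex -0.333 -0.3 -3.416
vertex -0.625 -0.351 -3.693
vertex -1.455 0.822 -2.445
endloop
endfacet
facet normal 0.347 0.787 -0.509
outer loop
vertex -1.455 0.822 -2.445
vertex -0.625 -0.351 -3.693
vertex -1.746 0.771 -2.722
endloop
endfacet
facet normal -0.602 0.604 0.522
outer loop
vertex -1.455 0.822 -2.445
vertex -1.746 0.771 -2.722
vertex -1.771 0.411 -2.334
endloop
endfacet
facet normal 0.604 -0.602 -0.522
outer loop
vertex -0.625 -0.351 -3.693
vertex -0.649 -0.711 -3.306
vertex -0.93 -0.613 -3.744
endloop
endfacet
facet normal -0.262 0.469 -0.844
outer loop
vertex -0.625 -0.351 -3.693
vertex -0.93 -0.613 -3.744
vertex -1.746 0.771 -2.722
endloop
endfacet
facet normal -0.260 0.470 -0.844
outer loop
vertex -1.746 0.771 -2.722
vertex -0.93 -0.613 -3.744
vertex -2.052 0.51 -2.773
endloop
endfacet
facet normal -0.602 0.604 0.522
outer loop
vertex -1.746 0.771 -2.722
vertex -2.052 0.51 -2.773
vertex -1.771 0.411 -2.334
endloop
endfacet
facet normal 0.603 -0.603 -0.522
outer loop
vertex -0.93 -0.613 -3.744
vertex -0.649 -0.711 -3.306
vertex -1.071 -0.932 -3.538
endloop
endfacet
facet normal -0.718 -0.125 -0.685
outer loop
vertex -0.93 -0.613 -3.744
vertex -1.071 -0.932 -3.538
vertex -2.052 0.51 -2.773
endloop
endfacet
facet normal -0.718 -0.126 -0.684
outer loop
vertex -2.052 0.51 -2.773
vertex -1.071 -0.932 -3.538
vertex -2.193 0.19 -2.566
endloop
endfacet
facet normal -0.603 0.603 0.522
outer loop
vertex -2.052 0.51 -2.773
vertex -2.193 0.19 -2.566
vertex -1.771 0.411 -2.334
endloop
endfacet
facet normal 0.603 -0.604 -0.521
outer loop
vertex -1.071 -0.932 -3.538
vertex -0.649 -0.711 -3.306
vertex -0.965 -1.122 -3.195
endloop
endfacet
facet normal -0.754 -0.645 -0.125
outer loop
vertex -1.071 -0.932 -3.538
vertex -0.965 -1.122 -3.195
vertex -2.193 0.19 -2.566
endloop
endfacet
facet normal -0.754 -0.645 -0.125
outer loop
vertex -2.193 0.19 -2.566
vertex -0.965 -1.122 -3.195
vertex -2.087 -0.0 -2.224
endloop
endfacet
facet normal -0.603 0.603 0.522
outer loop
vertex -2.193 0.19 -2.566
vertex -2.087 -0.0 -2.224
vertex -1.771 0.411 -2.334
endloop
endfacet
facet normal 0.602 -0.604 -0.522
outer loop
vertex -0.965 -1.122 -3.195
vertex -0.649 -0.711 -3.306
vertex -0.674 -1.071 -2.918
endloop
endfacet
facet normal -0.347 -0.788 0.509
outer loop
vertex -0.965 -1.122 -3.195
vertex -0.674 -1.071 -2.918
vertex -2.087 -0.0 -2.224
endloop
endfacet
facet normal -0.346 -0.787 0.510
outer loop
vertex -2.087 -0.0 -2.224
vertex -0.674 -1.071 -2.918
vertex -1.795 0.051 -1.947
endloop
endfacet
facet normal -0.602 0.603 0.524
outer loop
vertex -2.087 -0.0 -2.224
vertex -1.795 0.051 -1.947
vertex -1.771 0.411 -2.334
endloop
endfacet
facet normal 0.602 -0.604 -0.522
outer loop
vertex -0.674 -1.071 -2.918
vertex -0.649 -0.711 -3.306
vertex -0.368 -0.81 -2.867
endloop
endfacet
facet normal 0.260 -0.470 0.843
outer loop
vertex -0.674 -1.071 -2.918
vertex -0.368 -0.81 -2.867
vertex -1.795 0.051 -1.947
endloop
endfacet
facet normal 0.261 -0.469 0.844
outer loop
vertex -1.795 0.051 -1.947
vertex -0.368 -0.81 -2.867
vertex -1.49 0.313 -1.896
endloop
endfacet
facet normal -0.604 0.602 0.522
outer loop
vertex -1.795 0.051 -1.947
vertex -1.49 0.313 -1.896
vertex -1.771 0.411 -2.334
endloop
endfacet

endsolid


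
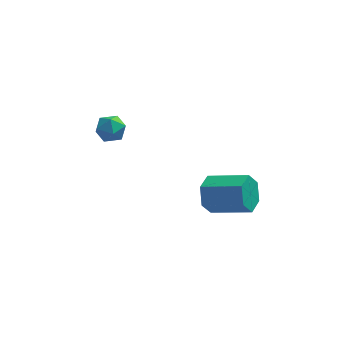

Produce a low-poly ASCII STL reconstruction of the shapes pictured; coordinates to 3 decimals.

solid 
facet normal -0.907 0.269 -0.325
outer loop
vertex 2.532 0.445 -0.939
vertex 2.163 0.134 -0.167
vertex 2.44 0.999 -0.223
endloop
endfacet
facet normal 0.410 0.746 -0.525
outer loop
vertex 2.532 0.445 -0.939
vertex 2.44 0.999 -0.223
vertex 4.245 -0.064 -0.325
endloop
endfacet
facet normal 0.409 0.746 -0.526
outer loop
vertex 4.245 -0.064 -0.325
vertex 2.44 0.999 -0.223
vertex 4.154 0.49 0.39
endloop
endfacet
facet normal 0.907 -0.269 0.324
outer loop
vertex 4.245 -0.064 -0.325
vertex 4.154 0.49 0.39
vertex 3.877 -0.374 0.447
endloop
endfacet
facet normal -0.907 0.269 -0.324
outer loop
vertex 2.44 0.999 -0.223
vertex 2.163 0.134 -0.167
vertex 2.072 0.689 0.549
endloop
endfacet
facet normal 0.118 0.901 0.418
outer loop
vertex 2.44 0.999 -0.223
vertex 2.072 0.689 0.549
vertex 4.154 0.49 0.39
endloop
endfacet
facet normal 0.118 0.901 0.418
outer loop
vertex 4.154 0.49 0.39
vertex 2.072 0.689 0.549
vertex 3.786 0.18 1.162
endloop
endfacet
facet normal 0.907 -0.269 0.324
outer loop
vertex 4.154 0.49 0.39
vertex 3.786 0.18 1.162
vertex 3.877 -0.374 0.447
endloop
endfacet
facet normal -0.907 0.269 -0.324
outer loop
vertex 2.072 0.689 0.549
vertex 2.163 0.134 -0.167
vertex 1.795 -0.176 0.605
endloop
endfacet
facet normal -0.292 0.155 0.944
outer loop
vertex 2.072 0.689 0.549
vertex 1.795 -0.176 0.605
vertex 3.786 0.18 1.162
endloop
endfacet
facet normal -0.292 0.156 0.944
outer loop
vertex 3.786 0.18 1.162
vertex 1.795 -0.176 0.605
vertex 3.508 -0.685 1.219
endloop
endfacet
facet normal 0.907 -0.270 0.325
outer loop
vertex 3.786 0.18 1.162
vertex 3.508 -0.685 1.219
vertex 3.877 -0.374 0.447
endloop
endfacet
facet normal -0.907 0.269 -0.324
outer loop
vertex 1.795 -0.176 0.605
vertex 2.163 0.134 -0.167
vertex 1.886 -0.73 -0.11
endloop
endfacet
facet normal -0.410 -0.746 0.526
outer loop
vertex 1.795 -0.176 0.605
vertex 1.886 -0.73 -0.11
vertex 3.508 -0.685 1.219
endloop
endfacet
facet normal -0.409 -0.746 0.525
outer loop
vertex 3.508 -0.685 1.219
vertex 1.886 -0.73 -0.11
vertex 3.6 -1.239 0.503
endloop
endfacet
facet normal 0.907 -0.269 0.325
outer loop
vertex 3.508 -0.685 1.219
vertex 3.6 -1.239 0.503
vertex 3.877 -0.374 0.447
endloop
endfacet
facet normal -0.907 0.269 -0.324
outer loop
vertex 1.886 -0.73 -0.11
vertex 2.163 0.134 -0.167
vertex 2.254 -0.42 -0.882
endloop
endfacet
facet normal -0.118 -0.901 -0.418
outer loop
vertex 1.886 -0.73 -0.11
vertex 2.254 -0.42 -0.882
vertex 3.6 -1.239 0.503
endloop
endfacet
facet normal -0.118 -0.901 -0.418
outer loop
vertex 3.6 -1.239 0.503
vertex 2.254 -0.42 -0.882
vertex 3.968 -0.929 -0.269
endloop
endfacet
facet normal 0.907 -0.269 0.324
outer loop
vertex 3.6 -1.239 0.503
vertex 3.968 -0.929 -0.269
vertex 3.877 -0.374 0.447
endloop
endfacet
facet normal -0.907 0.270 -0.325
outer loop
vertex 2.254 -0.42 -0.882
vertex 2.163 0.134 -0.167
vertex 2.532 0.445 -0.939
endloop
endfacet
facet normal 0.291 -0.156 -0.944
outer loop
vertex 2.254 -0.42 -0.882
vertex 2.532 0.445 -0.939
vertex 3.968 -0.929 -0.269
endloop
endfacet
facet normal 0.292 -0.155 -0.944
outer loop
vertex 3.968 -0.929 -0.269
vertex 2.532 0.445 -0.939
vertex 4.245 -0.064 -0.325
endloop
endfacet
facet normal 0.907 -0.269 0.324
outer loop
vertex 3.968 -0.929 -0.269
vertex 4.245 -0.064 -0.325
vertex 3.877 -0.374 0.447
endloop
endfacet
facet normal -0.590 -0.065 0.805
outer loop
vertex -2.609 2.985 2.172
vertex -2.658 2.236 2.076
vertex -2.106 2.528 2.504
endloop
endfacet
facet normal -0.134 0.482 0.866
outer loop
vertex -2.609 2.985 2.172
vertex -2.106 2.528 2.504
vertex -1.876 3.173 2.181
endloop
endfacet
facet normal -0.240 0.919 0.313
outer loop
vertex -2.609 2.985 2.172
vertex -1.876 3.173 2.181
vertex -2.286 3.28 1.554
endloop
endfacet
facet normal -0.760 0.643 -0.090
outer loop
vertex -2.609 2.985 2.172
vertex -2.286 3.28 1.554
vertex -2.769 2.7 1.488
endloop
endfacet
facet normal -0.976 0.037 0.213
outer loop
vertex -2.609 2.985 2.172
vertex -2.769 2.7 1.488
vertex -2.658 2.236 2.076
endloop
endfacet
facet normal 0.528 0.222 0.820
outer loop
vertex -1.876 3.173 2.181
vertex -2.106 2.528 2.504
vertex -1.471 2.54 2.092
endloop
endfacet
facet normal -0.208 -0.662 0.720
outer loop
vertex -2.106 2.528 2.504
vertex -2.658 2.236 2.076
vertex -1.954 1.96 2.026
endloop
endfacet
facet normal -0.833 -0.500 -0.237
outer loop
vertex -2.658 2.236 2.076
vertex -2.769 2.7 1.488
vertex -2.364 2.067 1.399
endloop
endfacet
facet normal -0.482 0.485 -0.730
outer loop
vertex -2.769 2.7 1.488
vertex -2.286 3.28 1.554
vertex -2.134 2.712 1.076
endloop
endfacet
facet normal 0.359 0.930 -0.076
outer loop
vertex -2.286 3.28 1.554
vertex -1.876 3.173 2.181
vertex -1.582 3.004 1.504
endloop
endfacet
facet normal 0.760 -0.643 0.090
outer loop
vertex -1.631 2.255 1.408
vertex -1.471 2.54 2.092
vertex -1.954 1.96 2.026
endloop
endfacet
facet normal 0.240 -0.919 -0.313
outer loop
vertex -1.631 2.255 1.408
vertex -1.954 1.96 2.026
vertex -2.364 2.067 1.399
endloop
endfacet
facet normal 0.134 -0.482 -0.866
outer loop
vertex -1.631 2.255 1.408
vertex -2.364 2.067 1.399
vertex -2.134 2.712 1.076
endloop
endfacet
facet normal 0.590 0.065 -0.805
outer loop
vertex -1.631 2.255 1.408
vertex -2.134 2.712 1.076
vertex -1.582 3.004 1.504
endloop
endfacet
facet normal 0.976 -0.037 -0.213
outer loop
vertex -1.631 2.255 1.408
vertex -1.582 3.004 1.504
vertex -1.471 2.54 2.092
endloop
endfacet
facet normal 0.482 -0.485 0.730
outer loop
vertex -1.954 1.96 2.026
vertex -1.471 2.54 2.092
vertex -2.106 2.528 2.504
endloop
endfacet
facet normal -0.359 -0.930 0.076
outer loop
vertex -2.364 2.067 1.399
vertex -1.954 1.96 2.026
vertex -2.658 2.236 2.076
endloop
endfacet
facet normal -0.528 -0.222 -0.820
outer loop
vertex -2.134 2.712 1.076
vertex -2.364 2.067 1.399
vertex -2.769 2.7 1.488
endloop
endfacet
facet normal 0.208 0.662 -0.720
outer loop
vertex -1.582 3.004 1.504
vertex -2.134 2.712 1.076
vertex -2.286 3.28 1.554
endloop
endfacet
facet normal 0.833 0.500 0.237
outer loop
vertex -1.471 2.54 2.092
vertex -1.582 3.004 1.504
vertex -1.876 3.173 2.181
endloop
endfacet

endsolid


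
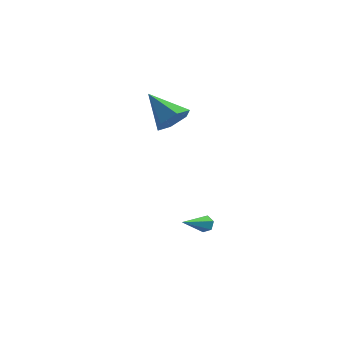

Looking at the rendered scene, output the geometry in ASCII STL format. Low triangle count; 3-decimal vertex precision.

solid 
facet normal 0.747 -0.286 -0.601
outer loop
vertex 1.664 1.96 2.887
vertex 1.281 2.502 2.153
vertex 1.936 2.905 2.776
endloop
endfacet
facet normal 0.276 0.033 0.961
outer loop
vertex 1.664 1.96 2.887
vertex 1.936 2.905 2.776
vertex -0.281 3.098 3.407
endloop
endfacet
facet normal 0.747 -0.285 -0.601
outer loop
vertex 1.936 2.905 2.776
vertex 1.281 2.502 2.153
vertex 1.552 3.447 2.041
endloop
endfacet
facet normal 0.216 0.836 0.504
outer loop
vertex 1.936 2.905 2.776
vertex 1.552 3.447 2.041
vertex -0.281 3.098 3.407
endloop
endfacet
facet normal 0.747 -0.285 -0.600
outer loop
vertex 1.552 3.447 2.041
vertex 1.281 2.502 2.153
vertex 0.897 3.043 1.418
endloop
endfacet
facet normal -0.344 0.911 -0.229
outer loop
vertex 1.552 3.447 2.041
vertex 0.897 3.043 1.418
vertex -0.281 3.098 3.407
endloop
endfacet
facet normal 0.747 -0.285 -0.600
outer loop
vertex 0.897 3.043 1.418
vertex 1.281 2.502 2.153
vertex 0.626 2.098 1.53
endloop
endfacet
facet normal -0.844 0.182 -0.505
outer loop
vertex 0.897 3.043 1.418
vertex 0.626 2.098 1.53
vertex -0.281 3.098 3.407
endloop
endfacet
facet normal 0.747 -0.285 -0.600
outer loop
vertex 0.626 2.098 1.53
vertex 1.281 2.502 2.153
vertex 1.009 1.556 2.264
endloop
endfacet
facet normal -0.784 -0.619 -0.049
outer loop
vertex 0.626 2.098 1.53
vertex 1.009 1.556 2.264
vertex -0.281 3.098 3.407
endloop
endfacet
facet normal 0.747 -0.285 -0.600
outer loop
vertex 1.009 1.556 2.264
vertex 1.281 2.502 2.153
vertex 1.664 1.96 2.887
endloop
endfacet
facet normal -0.223 -0.694 0.685
outer loop
vertex 1.009 1.556 2.264
vertex 1.664 1.96 2.887
vertex -0.281 3.098 3.407
endloop
endfacet
facet normal 0.302 0.848 -0.435
outer loop
vertex 3.675 1.636 -3.83
vertex 3.241 1.653 -4.098
vertex 3.268 1.878 -3.641
endloop
endfacet
facet normal 0.438 0.036 0.898
outer loop
vertex 3.675 1.636 -3.83
vertex 3.268 1.878 -3.641
vertex 2.679 0.067 -3.282
endloop
endfacet
facet normal 0.302 0.848 -0.435
outer loop
vertex 3.268 1.878 -3.641
vertex 3.241 1.653 -4.098
vertex 2.834 1.895 -3.909
endloop
endfacet
facet normal -0.489 0.320 0.812
outer loop
vertex 3.268 1.878 -3.641
vertex 2.834 1.895 -3.909
vertex 2.679 0.067 -3.282
endloop
endfacet
facet normal 0.301 0.848 -0.437
outer loop
vertex 2.834 1.895 -3.909
vertex 3.241 1.653 -4.098
vertex 2.808 1.669 -4.365
endloop
endfacet
facet normal -0.996 0.089 0.013
outer loop
vertex 2.834 1.895 -3.909
vertex 2.808 1.669 -4.365
vertex 2.679 0.067 -3.282
endloop
endfacet
facet normal 0.300 0.849 -0.435
outer loop
vertex 2.808 1.669 -4.365
vertex 3.241 1.653 -4.098
vertex 3.215 1.428 -4.555
endloop
endfacet
facet normal -0.577 -0.425 -0.697
outer loop
vertex 2.808 1.669 -4.365
vertex 3.215 1.428 -4.555
vertex 2.679 0.067 -3.282
endloop
endfacet
facet normal 0.302 0.848 -0.435
outer loop
vertex 3.215 1.428 -4.555
vertex 3.241 1.653 -4.098
vertex 3.649 1.411 -4.287
endloop
endfacet
facet normal 0.350 -0.710 -0.611
outer loop
vertex 3.215 1.428 -4.555
vertex 3.649 1.411 -4.287
vertex 2.679 0.067 -3.282
endloop
endfacet
facet normal 0.302 0.848 -0.435
outer loop
vertex 3.649 1.411 -4.287
vertex 3.241 1.653 -4.098
vertex 3.675 1.636 -3.83
endloop
endfacet
facet normal 0.858 -0.479 0.187
outer loop
vertex 3.649 1.411 -4.287
vertex 3.675 1.636 -3.83
vertex 2.679 0.067 -3.282
endloop
endfacet

endsolid


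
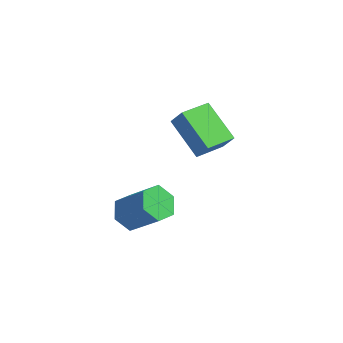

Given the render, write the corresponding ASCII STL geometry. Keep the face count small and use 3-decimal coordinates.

solid 
facet normal -0.530 -0.026 -0.847
outer loop
vertex -0.138 0.126 1.994
vertex -1.75 1.141 2.971
vertex 0.52 1.613 1.536
endloop
endfacet
facet normal 0.753 -0.474 -0.457
outer loop
vertex 1.03 1.639 2.349
vertex -0.138 0.126 1.994
vertex 0.52 1.613 1.536
endloop
endfacet
facet normal -0.530 -0.027 -0.847
outer loop
vertex 0.52 1.613 1.536
vertex -1.75 1.141 2.971
vertex -1.091 2.628 2.512
endloop
endfacet
facet normal 0.389 0.880 -0.272
outer loop
vertex -1.091 2.628 2.512
vertex 1.03 1.639 2.349
vertex 0.52 1.613 1.536
endloop
endfacet
facet normal -0.389 -0.880 0.272
outer loop
vertex -0.138 0.126 1.994
vertex -1.24 1.167 3.784
vertex -1.75 1.141 2.971
endloop
endfacet
facet normal 0.753 -0.474 -0.456
outer loop
vertex 0.371 0.152 2.808
vertex -0.138 0.126 1.994
vertex 1.03 1.639 2.349
endloop
endfacet
facet normal -0.390 -0.880 0.272
outer loop
vertex 0.371 0.152 2.808
vertex -1.24 1.167 3.784
vertex -0.138 0.126 1.994
endloop
endfacet
facet normal -0.752 0.474 0.457
outer loop
vertex -1.75 1.141 2.971
vertex -1.24 1.167 3.784
vertex -1.091 2.628 2.512
endloop
endfacet
facet normal 0.389 0.880 -0.272
outer loop
vertex -0.582 2.654 3.326
vertex 1.03 1.639 2.349
vertex -1.091 2.628 2.512
endloop
endfacet
facet normal -0.753 0.474 0.456
outer loop
vertex -1.091 2.628 2.512
vertex -1.24 1.167 3.784
vertex -0.582 2.654 3.326
endloop
endfacet
facet normal 0.530 0.027 0.847
outer loop
vertex -0.582 2.654 3.326
vertex 0.371 0.152 2.808
vertex 1.03 1.639 2.349
endloop
endfacet
facet normal 0.530 0.026 0.848
outer loop
vertex -1.24 1.167 3.784
vertex 0.371 0.152 2.808
vertex -0.582 2.654 3.326
endloop
endfacet
facet normal -0.671 0.076 -0.738
outer loop
vertex -1.021 -3.528 0.461
vertex -1.688 -3.562 1.064
vertex -1.336 -2.768 0.826
endloop
endfacet
facet normal 0.654 0.530 -0.540
outer loop
vertex -1.021 -3.528 0.461
vertex -1.336 -2.768 0.826
vertex 0.355 -3.685 1.972
endloop
endfacet
facet normal 0.654 0.530 -0.540
outer loop
vertex 0.355 -3.685 1.972
vertex -1.336 -2.768 0.826
vertex 0.04 -2.925 2.337
endloop
endfacet
facet normal 0.671 -0.076 0.737
outer loop
vertex 0.355 -3.685 1.972
vertex 0.04 -2.925 2.337
vertex -0.312 -3.718 2.576
endloop
endfacet
facet normal -0.671 0.076 -0.738
outer loop
vertex -1.336 -2.768 0.826
vertex -1.688 -3.562 1.064
vertex -2.003 -2.802 1.429
endloop
endfacet
facet normal 0.023 0.996 0.082
outer loop
vertex -1.336 -2.768 0.826
vertex -2.003 -2.802 1.429
vertex 0.04 -2.925 2.337
endloop
endfacet
facet normal 0.024 0.996 0.081
outer loop
vertex 0.04 -2.925 2.337
vertex -2.003 -2.802 1.429
vertex -0.627 -2.958 2.941
endloop
endfacet
facet normal 0.671 -0.076 0.737
outer loop
vertex 0.04 -2.925 2.337
vertex -0.627 -2.958 2.941
vertex -0.312 -3.718 2.576
endloop
endfacet
facet normal -0.671 0.076 -0.737
outer loop
vertex -2.003 -2.802 1.429
vertex -1.688 -3.562 1.064
vertex -2.355 -3.595 1.668
endloop
endfacet
facet normal -0.630 0.467 0.621
outer loop
vertex -2.003 -2.802 1.429
vertex -2.355 -3.595 1.668
vertex -0.627 -2.958 2.941
endloop
endfacet
facet normal -0.630 0.466 0.622
outer loop
vertex -0.627 -2.958 2.941
vertex -2.355 -3.595 1.668
vertex -0.979 -3.752 3.179
endloop
endfacet
facet normal 0.671 -0.076 0.738
outer loop
vertex -0.627 -2.958 2.941
vertex -0.979 -3.752 3.179
vertex -0.312 -3.718 2.576
endloop
endfacet
facet normal -0.671 0.076 -0.737
outer loop
vertex -2.355 -3.595 1.668
vertex -1.688 -3.562 1.064
vertex -2.04 -4.355 1.303
endloop
endfacet
facet normal -0.654 -0.530 0.540
outer loop
vertex -2.355 -3.595 1.668
vertex -2.04 -4.355 1.303
vertex -0.979 -3.752 3.179
endloop
endfacet
facet normal -0.654 -0.530 0.540
outer loop
vertex -0.979 -3.752 3.179
vertex -2.04 -4.355 1.303
vertex -0.664 -4.512 2.814
endloop
endfacet
facet normal 0.671 -0.076 0.738
outer loop
vertex -0.979 -3.752 3.179
vertex -0.664 -4.512 2.814
vertex -0.312 -3.718 2.576
endloop
endfacet
facet normal -0.671 0.076 -0.737
outer loop
vertex -2.04 -4.355 1.303
vertex -1.688 -3.562 1.064
vertex -1.373 -4.322 0.699
endloop
endfacet
facet normal -0.024 -0.996 -0.081
outer loop
vertex -2.04 -4.355 1.303
vertex -1.373 -4.322 0.699
vertex -0.664 -4.512 2.814
endloop
endfacet
facet normal -0.023 -0.996 -0.082
outer loop
vertex -0.664 -4.512 2.814
vertex -1.373 -4.322 0.699
vertex 0.003 -4.478 2.211
endloop
endfacet
facet normal 0.671 -0.076 0.738
outer loop
vertex -0.664 -4.512 2.814
vertex 0.003 -4.478 2.211
vertex -0.312 -3.718 2.576
endloop
endfacet
facet normal -0.671 0.076 -0.738
outer loop
vertex -1.373 -4.322 0.699
vertex -1.688 -3.562 1.064
vertex -1.021 -3.528 0.461
endloop
endfacet
facet normal 0.630 -0.466 -0.621
outer loop
vertex -1.373 -4.322 0.699
vertex -1.021 -3.528 0.461
vertex 0.003 -4.478 2.211
endloop
endfacet
facet normal 0.629 -0.467 -0.622
outer loop
vertex 0.003 -4.478 2.211
vertex -1.021 -3.528 0.461
vertex 0.355 -3.685 1.972
endloop
endfacet
facet normal 0.671 -0.076 0.737
outer loop
vertex 0.003 -4.478 2.211
vertex 0.355 -3.685 1.972
vertex -0.312 -3.718 2.576
endloop
endfacet

endsolid


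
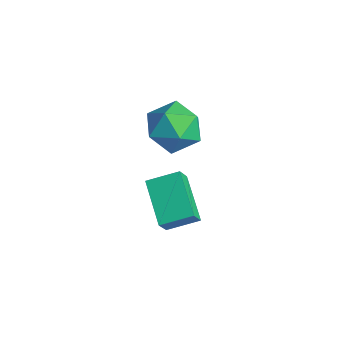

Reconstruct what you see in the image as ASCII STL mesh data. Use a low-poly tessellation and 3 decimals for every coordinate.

solid 
facet normal -0.663 0.744 0.088
outer loop
vertex 1.9 2.47 -0.864
vertex 1.222 1.89 -1.067
vertex 1.474 2.012 -0.197
endloop
endfacet
facet normal -0.104 0.850 0.517
outer loop
vertex 1.9 2.47 -0.864
vertex 1.474 2.012 -0.197
vertex 2.383 2.11 -0.176
endloop
endfacet
facet normal 0.486 0.867 0.113
outer loop
vertex 1.9 2.47 -0.864
vertex 2.383 2.11 -0.176
vertex 2.693 2.048 -1.035
endloop
endfacet
facet normal 0.289 0.772 -0.566
outer loop
vertex 1.9 2.47 -0.864
vertex 2.693 2.048 -1.035
vertex 1.975 1.913 -1.586
endloop
endfacet
facet normal -0.422 0.696 -0.581
outer loop
vertex 1.9 2.47 -0.864
vertex 1.975 1.913 -1.586
vertex 1.222 1.89 -1.067
endloop
endfacet
facet normal -0.053 0.289 0.956
outer loop
vertex 2.383 2.11 -0.176
vertex 1.474 2.012 -0.197
vertex 2.005 1.307 0.046
endloop
endfacet
facet normal -0.958 0.118 0.261
outer loop
vertex 1.474 2.012 -0.197
vertex 1.222 1.89 -1.067
vertex 1.287 1.172 -0.505
endloop
endfacet
facet normal -0.568 0.040 -0.822
outer loop
vertex 1.222 1.89 -1.067
vertex 1.975 1.913 -1.586
vertex 1.597 1.11 -1.364
endloop
endfacet
facet normal 0.581 0.163 -0.797
outer loop
vertex 1.975 1.913 -1.586
vertex 2.693 2.048 -1.035
vertex 2.506 1.208 -1.343
endloop
endfacet
facet normal 0.899 0.317 0.302
outer loop
vertex 2.693 2.048 -1.035
vertex 2.383 2.11 -0.176
vertex 2.758 1.33 -0.473
endloop
endfacet
facet normal -0.289 -0.772 0.566
outer loop
vertex 2.08 0.75 -0.676
vertex 2.005 1.307 0.046
vertex 1.287 1.172 -0.505
endloop
endfacet
facet normal -0.486 -0.867 -0.113
outer loop
vertex 2.08 0.75 -0.676
vertex 1.287 1.172 -0.505
vertex 1.597 1.11 -1.364
endloop
endfacet
facet normal 0.104 -0.850 -0.517
outer loop
vertex 2.08 0.75 -0.676
vertex 1.597 1.11 -1.364
vertex 2.506 1.208 -1.343
endloop
endfacet
facet normal 0.663 -0.744 -0.088
outer loop
vertex 2.08 0.75 -0.676
vertex 2.506 1.208 -1.343
vertex 2.758 1.33 -0.473
endloop
endfacet
facet normal 0.422 -0.696 0.581
outer loop
vertex 2.08 0.75 -0.676
vertex 2.758 1.33 -0.473
vertex 2.005 1.307 0.046
endloop
endfacet
facet normal -0.581 -0.163 0.797
outer loop
vertex 1.287 1.172 -0.505
vertex 2.005 1.307 0.046
vertex 1.474 2.012 -0.197
endloop
endfacet
facet normal -0.899 -0.317 -0.302
outer loop
vertex 1.597 1.11 -1.364
vertex 1.287 1.172 -0.505
vertex 1.222 1.89 -1.067
endloop
endfacet
facet normal 0.053 -0.289 -0.956
outer loop
vertex 2.506 1.208 -1.343
vertex 1.597 1.11 -1.364
vertex 1.975 1.913 -1.586
endloop
endfacet
facet normal 0.958 -0.118 -0.261
outer loop
vertex 2.758 1.33 -0.473
vertex 2.506 1.208 -1.343
vertex 2.693 2.048 -1.035
endloop
endfacet
facet normal 0.568 -0.040 0.822
outer loop
vertex 2.005 1.307 0.046
vertex 2.758 1.33 -0.473
vertex 2.383 2.11 -0.176
endloop
endfacet
facet normal -0.285 0.466 -0.837
outer loop
vertex 1.797 2.174 -3.648
vertex 3.151 1.791 -4.323
vertex 1.37 1.281 -4.0
endloop
endfacet
facet normal -0.868 0.245 0.432
outer loop
vertex 1.609 0.889 -3.297
vertex 1.797 2.174 -3.648
vertex 1.37 1.281 -4.0
endloop
endfacet
facet normal -0.286 0.467 -0.837
outer loop
vertex 1.37 1.281 -4.0
vertex 3.151 1.791 -4.323
vertex 2.723 0.899 -4.675
endloop
endfacet
facet normal -0.407 -0.850 -0.335
outer loop
vertex 2.723 0.899 -4.675
vertex 1.609 0.889 -3.297
vertex 1.37 1.281 -4.0
endloop
endfacet
facet normal 0.407 0.850 0.335
outer loop
vertex 1.797 2.174 -3.648
vertex 3.39 1.399 -3.62
vertex 3.151 1.791 -4.323
endloop
endfacet
facet normal -0.867 0.245 0.433
outer loop
vertex 2.037 1.781 -2.945
vertex 1.797 2.174 -3.648
vertex 1.609 0.889 -3.297
endloop
endfacet
facet normal 0.407 0.849 0.336
outer loop
vertex 2.037 1.781 -2.945
vertex 3.39 1.399 -3.62
vertex 1.797 2.174 -3.648
endloop
endfacet
facet normal 0.868 -0.246 -0.432
outer loop
vertex 3.151 1.791 -4.323
vertex 3.39 1.399 -3.62
vertex 2.723 0.899 -4.675
endloop
endfacet
facet normal -0.408 -0.849 -0.336
outer loop
vertex 2.963 0.506 -3.972
vertex 1.609 0.889 -3.297
vertex 2.723 0.899 -4.675
endloop
endfacet
facet normal 0.868 -0.244 -0.433
outer loop
vertex 2.723 0.899 -4.675
vertex 3.39 1.399 -3.62
vertex 2.963 0.506 -3.972
endloop
endfacet
facet normal 0.285 -0.467 0.837
outer loop
vertex 2.963 0.506 -3.972
vertex 2.037 1.781 -2.945
vertex 1.609 0.889 -3.297
endloop
endfacet
facet normal 0.286 -0.467 0.837
outer loop
vertex 3.39 1.399 -3.62
vertex 2.037 1.781 -2.945
vertex 2.963 0.506 -3.972
endloop
endfacet

endsolid


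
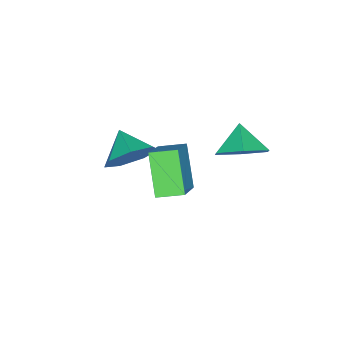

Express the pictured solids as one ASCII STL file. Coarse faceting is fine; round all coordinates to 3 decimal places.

solid 
facet normal 0.639 0.444 -0.629
outer loop
vertex -1.799 1.495 1.318
vertex -2.529 2.044 0.964
vertex -2.0 2.363 1.726
endloop
endfacet
facet normal 0.197 -0.379 0.904
outer loop
vertex -1.799 1.495 1.318
vertex -2.0 2.363 1.726
vertex -3.231 1.556 1.656
endloop
endfacet
facet normal 0.638 0.444 -0.629
outer loop
vertex -2.0 2.363 1.726
vertex -2.529 2.044 0.964
vertex -2.731 2.912 1.372
endloop
endfacet
facet normal -0.238 0.282 0.929
outer loop
vertex -2.0 2.363 1.726
vertex -2.731 2.912 1.372
vertex -3.231 1.556 1.656
endloop
endfacet
facet normal 0.639 0.444 -0.629
outer loop
vertex -2.731 2.912 1.372
vertex -2.529 2.044 0.964
vertex -3.259 2.594 0.611
endloop
endfacet
facet normal -0.825 0.390 0.409
outer loop
vertex -2.731 2.912 1.372
vertex -3.259 2.594 0.611
vertex -3.231 1.556 1.656
endloop
endfacet
facet normal 0.639 0.444 -0.629
outer loop
vertex -3.259 2.594 0.611
vertex -2.529 2.044 0.964
vertex -3.057 1.726 0.203
endloop
endfacet
facet normal -0.977 -0.163 -0.136
outer loop
vertex -3.259 2.594 0.611
vertex -3.057 1.726 0.203
vertex -3.231 1.556 1.656
endloop
endfacet
facet normal 0.639 0.444 -0.629
outer loop
vertex -3.057 1.726 0.203
vertex -2.529 2.044 0.964
vertex -2.327 1.176 0.556
endloop
endfacet
facet normal -0.543 -0.824 -0.161
outer loop
vertex -3.057 1.726 0.203
vertex -2.327 1.176 0.556
vertex -3.231 1.556 1.656
endloop
endfacet
facet normal 0.639 0.444 -0.628
outer loop
vertex -2.327 1.176 0.556
vertex -2.529 2.044 0.964
vertex -1.799 1.495 1.318
endloop
endfacet
facet normal 0.045 -0.932 0.359
outer loop
vertex -2.327 1.176 0.556
vertex -1.799 1.495 1.318
vertex -3.231 1.556 1.656
endloop
endfacet
facet normal 0.515 0.716 -0.471
outer loop
vertex -1.186 -2.325 -0.995
vertex -1.794 -1.648 -0.631
vertex -0.962 -1.993 -0.245
endloop
endfacet
facet normal 0.334 -0.895 0.297
outer loop
vertex -1.186 -2.325 -0.995
vertex -0.962 -1.993 -0.245
vertex -2.386 -2.472 -0.089
endloop
endfacet
facet normal 0.515 0.716 -0.470
outer loop
vertex -0.962 -1.993 -0.245
vertex -1.794 -1.648 -0.631
vertex -1.364 -1.402 0.215
endloop
endfacet
facet normal 0.254 -0.481 0.839
outer loop
vertex -0.962 -1.993 -0.245
vertex -1.364 -1.402 0.215
vertex -2.386 -2.472 -0.089
endloop
endfacet
facet normal 0.515 0.716 -0.470
outer loop
vertex -1.364 -1.402 0.215
vertex -1.794 -1.648 -0.631
vertex -2.09 -0.996 0.038
endloop
endfacet
facet normal -0.254 -0.032 0.967
outer loop
vertex -1.364 -1.402 0.215
vertex -2.09 -0.996 0.038
vertex -2.386 -2.472 -0.089
endloop
endfacet
facet normal 0.515 0.716 -0.470
outer loop
vertex -2.09 -0.996 0.038
vertex -1.794 -1.648 -0.631
vertex -2.593 -1.081 -0.643
endloop
endfacet
facet normal -0.806 0.112 0.581
outer loop
vertex -2.09 -0.996 0.038
vertex -2.593 -1.081 -0.643
vertex -2.386 -2.472 -0.089
endloop
endfacet
facet normal 0.515 0.716 -0.471
outer loop
vertex -2.593 -1.081 -0.643
vertex -1.794 -1.648 -0.631
vertex -2.494 -1.593 -1.314
endloop
endfacet
facet normal -0.987 -0.157 -0.026
outer loop
vertex -2.593 -1.081 -0.643
vertex -2.494 -1.593 -1.314
vertex -2.386 -2.472 -0.089
endloop
endfacet
facet normal 0.516 0.716 -0.471
outer loop
vertex -2.494 -1.593 -1.314
vertex -1.794 -1.648 -0.631
vertex -1.868 -2.147 -1.471
endloop
endfacet
facet normal -0.662 -0.635 -0.398
outer loop
vertex -2.494 -1.593 -1.314
vertex -1.868 -2.147 -1.471
vertex -2.386 -2.472 -0.089
endloop
endfacet
facet normal 0.515 0.716 -0.471
outer loop
vertex -1.868 -2.147 -1.471
vertex -1.794 -1.648 -0.631
vertex -1.186 -2.325 -0.995
endloop
endfacet
facet normal -0.074 -0.964 -0.255
outer loop
vertex -1.868 -2.147 -1.471
vertex -1.186 -2.325 -0.995
vertex -2.386 -2.472 -0.089
endloop
endfacet
facet normal -0.500 -0.441 0.745
outer loop
vertex -0.547 -0.243 1.591
vertex -0.98 0.58 1.788
vertex -1.829 -0.653 0.489
endloop
endfacet
facet normal 0.455 -0.866 -0.208
outer loop
vertex -1.0 0.08 -0.748
vertex -0.547 -0.243 1.591
vertex -1.829 -0.653 0.489
endloop
endfacet
facet normal -0.500 -0.441 0.745
outer loop
vertex -1.829 -0.653 0.489
vertex -0.98 0.58 1.788
vertex -2.262 0.17 0.686
endloop
endfacet
facet normal -0.737 -0.236 -0.634
outer loop
vertex -2.262 0.17 0.686
vertex -1.0 0.08 -0.748
vertex -1.829 -0.653 0.489
endloop
endfacet
facet normal 0.737 0.236 0.634
outer loop
vertex -0.547 -0.243 1.591
vertex -0.151 1.313 0.551
vertex -0.98 0.58 1.788
endloop
endfacet
facet normal 0.455 -0.866 -0.208
outer loop
vertex 0.282 0.49 0.354
vertex -0.547 -0.243 1.591
vertex -1.0 0.08 -0.748
endloop
endfacet
facet normal 0.737 0.236 0.634
outer loop
vertex 0.282 0.49 0.354
vertex -0.151 1.313 0.551
vertex -0.547 -0.243 1.591
endloop
endfacet
facet normal -0.455 0.866 0.208
outer loop
vertex -0.98 0.58 1.788
vertex -0.151 1.313 0.551
vertex -2.262 0.17 0.686
endloop
endfacet
facet normal -0.737 -0.236 -0.634
outer loop
vertex -1.433 0.903 -0.551
vertex -1.0 0.08 -0.748
vertex -2.262 0.17 0.686
endloop
endfacet
facet normal -0.455 0.866 0.208
outer loop
vertex -2.262 0.17 0.686
vertex -0.151 1.313 0.551
vertex -1.433 0.903 -0.551
endloop
endfacet
facet normal 0.500 0.441 -0.745
outer loop
vertex -1.433 0.903 -0.551
vertex 0.282 0.49 0.354
vertex -1.0 0.08 -0.748
endloop
endfacet
facet normal 0.500 0.441 -0.745
outer loop
vertex -0.151 1.313 0.551
vertex 0.282 0.49 0.354
vertex -1.433 0.903 -0.551
endloop
endfacet

endsolid


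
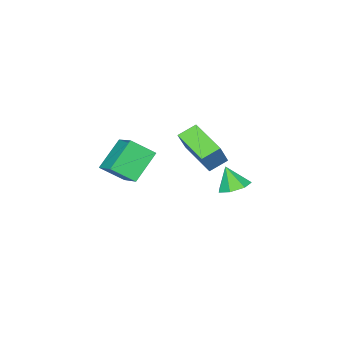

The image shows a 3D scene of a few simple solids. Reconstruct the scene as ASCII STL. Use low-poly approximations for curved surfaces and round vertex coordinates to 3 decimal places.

solid 
facet normal -0.034 0.421 -0.907
outer loop
vertex -2.891 3.471 -4.383
vertex -3.673 3.076 -4.537
vertex -3.516 3.873 -4.173
endloop
endfacet
facet normal 0.523 0.427 0.738
outer loop
vertex -2.891 3.471 -4.383
vertex -3.516 3.873 -4.173
vertex -3.627 2.504 -3.303
endloop
endfacet
facet normal -0.035 0.421 -0.906
outer loop
vertex -3.516 3.873 -4.173
vertex -3.673 3.076 -4.537
vertex -4.26 3.674 -4.237
endloop
endfacet
facet normal -0.214 0.536 0.817
outer loop
vertex -3.516 3.873 -4.173
vertex -4.26 3.674 -4.237
vertex -3.627 2.504 -3.303
endloop
endfacet
facet normal -0.034 0.421 -0.906
outer loop
vertex -4.26 3.674 -4.237
vertex -3.673 3.076 -4.537
vertex -4.562 3.025 -4.527
endloop
endfacet
facet normal -0.775 0.081 0.627
outer loop
vertex -4.26 3.674 -4.237
vertex -4.562 3.025 -4.527
vertex -3.627 2.504 -3.303
endloop
endfacet
facet normal -0.034 0.420 -0.907
outer loop
vertex -4.562 3.025 -4.527
vertex -3.673 3.076 -4.537
vertex -4.194 2.414 -4.824
endloop
endfacet
facet normal -0.740 -0.597 0.311
outer loop
vertex -4.562 3.025 -4.527
vertex -4.194 2.414 -4.824
vertex -3.627 2.504 -3.303
endloop
endfacet
facet normal -0.033 0.419 -0.907
outer loop
vertex -4.194 2.414 -4.824
vertex -3.673 3.076 -4.537
vertex -3.434 2.301 -4.904
endloop
endfacet
facet normal -0.135 -0.985 0.109
outer loop
vertex -4.194 2.414 -4.824
vertex -3.434 2.301 -4.904
vertex -3.627 2.504 -3.303
endloop
endfacet
facet normal -0.034 0.419 -0.907
outer loop
vertex -3.434 2.301 -4.904
vertex -3.673 3.076 -4.537
vertex -2.854 2.772 -4.708
endloop
endfacet
facet normal 0.586 -0.792 0.171
outer loop
vertex -3.434 2.301 -4.904
vertex -2.854 2.772 -4.708
vertex -3.627 2.504 -3.303
endloop
endfacet
facet normal -0.033 0.420 -0.907
outer loop
vertex -2.854 2.772 -4.708
vertex -3.673 3.076 -4.537
vertex -2.891 3.471 -4.383
endloop
endfacet
facet normal 0.877 -0.163 0.451
outer loop
vertex -2.854 2.772 -4.708
vertex -2.891 3.471 -4.383
vertex -3.627 2.504 -3.303
endloop
endfacet
facet normal -0.545 0.607 -0.578
outer loop
vertex 1.262 2.478 -0.159
vertex 2.684 2.529 -1.448
vertex 0.52 0.978 -1.036
endloop
endfacet
facet normal -0.741 -0.026 0.671
outer loop
vertex 1.316 0.091 -0.192
vertex 1.262 2.478 -0.159
vertex 0.52 0.978 -1.036
endloop
endfacet
facet normal -0.545 0.607 -0.578
outer loop
vertex 0.52 0.978 -1.036
vertex 2.684 2.529 -1.448
vertex 1.942 1.028 -2.325
endloop
endfacet
facet normal -0.393 -0.794 -0.464
outer loop
vertex 1.942 1.028 -2.325
vertex 1.316 0.091 -0.192
vertex 0.52 0.978 -1.036
endloop
endfacet
facet normal 0.392 0.794 0.464
outer loop
vertex 1.262 2.478 -0.159
vertex 3.48 1.642 -0.604
vertex 2.684 2.529 -1.448
endloop
endfacet
facet normal -0.741 -0.026 0.671
outer loop
vertex 2.058 1.592 0.685
vertex 1.262 2.478 -0.159
vertex 1.316 0.091 -0.192
endloop
endfacet
facet normal 0.392 0.794 0.464
outer loop
vertex 2.058 1.592 0.685
vertex 3.48 1.642 -0.604
vertex 1.262 2.478 -0.159
endloop
endfacet
facet normal 0.741 0.026 -0.671
outer loop
vertex 2.684 2.529 -1.448
vertex 3.48 1.642 -0.604
vertex 1.942 1.028 -2.325
endloop
endfacet
facet normal -0.392 -0.794 -0.464
outer loop
vertex 2.738 0.142 -1.481
vertex 1.316 0.091 -0.192
vertex 1.942 1.028 -2.325
endloop
endfacet
facet normal 0.741 0.026 -0.671
outer loop
vertex 1.942 1.028 -2.325
vertex 3.48 1.642 -0.604
vertex 2.738 0.142 -1.481
endloop
endfacet
facet normal 0.545 -0.607 0.578
outer loop
vertex 2.738 0.142 -1.481
vertex 2.058 1.592 0.685
vertex 1.316 0.091 -0.192
endloop
endfacet
facet normal 0.545 -0.607 0.578
outer loop
vertex 3.48 1.642 -0.604
vertex 2.058 1.592 0.685
vertex 2.738 0.142 -1.481
endloop
endfacet
facet normal -0.525 -0.150 -0.838
outer loop
vertex -2.783 1.816 -1.08
vertex -2.321 3.803 -1.726
vertex -1.878 1.442 -1.58
endloop
endfacet
facet normal -0.216 -0.928 0.303
outer loop
vertex -1.059 1.677 -0.274
vertex -2.783 1.816 -1.08
vertex -1.878 1.442 -1.58
endloop
endfacet
facet normal -0.526 -0.150 -0.837
outer loop
vertex -1.878 1.442 -1.58
vertex -2.321 3.803 -1.726
vertex -1.416 3.429 -2.227
endloop
endfacet
facet normal 0.823 -0.340 -0.455
outer loop
vertex -1.416 3.429 -2.227
vertex -1.059 1.677 -0.274
vertex -1.878 1.442 -1.58
endloop
endfacet
facet normal -0.823 0.339 0.455
outer loop
vertex -2.783 1.816 -1.08
vertex -1.502 4.038 -0.42
vertex -2.321 3.803 -1.726
endloop
endfacet
facet normal -0.216 -0.928 0.302
outer loop
vertex -1.964 2.051 0.227
vertex -2.783 1.816 -1.08
vertex -1.059 1.677 -0.274
endloop
endfacet
facet normal -0.823 0.340 0.455
outer loop
vertex -1.964 2.051 0.227
vertex -1.502 4.038 -0.42
vertex -2.783 1.816 -1.08
endloop
endfacet
facet normal 0.216 0.928 -0.303
outer loop
vertex -2.321 3.803 -1.726
vertex -1.502 4.038 -0.42
vertex -1.416 3.429 -2.227
endloop
endfacet
facet normal 0.823 -0.339 -0.455
outer loop
vertex -0.597 3.664 -0.92
vertex -1.059 1.677 -0.274
vertex -1.416 3.429 -2.227
endloop
endfacet
facet normal 0.216 0.928 -0.303
outer loop
vertex -1.416 3.429 -2.227
vertex -1.502 4.038 -0.42
vertex -0.597 3.664 -0.92
endloop
endfacet
facet normal 0.526 0.150 0.837
outer loop
vertex -0.597 3.664 -0.92
vertex -1.964 2.051 0.227
vertex -1.059 1.677 -0.274
endloop
endfacet
facet normal 0.525 0.151 0.838
outer loop
vertex -1.502 4.038 -0.42
vertex -1.964 2.051 0.227
vertex -0.597 3.664 -0.92
endloop
endfacet

endsolid
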